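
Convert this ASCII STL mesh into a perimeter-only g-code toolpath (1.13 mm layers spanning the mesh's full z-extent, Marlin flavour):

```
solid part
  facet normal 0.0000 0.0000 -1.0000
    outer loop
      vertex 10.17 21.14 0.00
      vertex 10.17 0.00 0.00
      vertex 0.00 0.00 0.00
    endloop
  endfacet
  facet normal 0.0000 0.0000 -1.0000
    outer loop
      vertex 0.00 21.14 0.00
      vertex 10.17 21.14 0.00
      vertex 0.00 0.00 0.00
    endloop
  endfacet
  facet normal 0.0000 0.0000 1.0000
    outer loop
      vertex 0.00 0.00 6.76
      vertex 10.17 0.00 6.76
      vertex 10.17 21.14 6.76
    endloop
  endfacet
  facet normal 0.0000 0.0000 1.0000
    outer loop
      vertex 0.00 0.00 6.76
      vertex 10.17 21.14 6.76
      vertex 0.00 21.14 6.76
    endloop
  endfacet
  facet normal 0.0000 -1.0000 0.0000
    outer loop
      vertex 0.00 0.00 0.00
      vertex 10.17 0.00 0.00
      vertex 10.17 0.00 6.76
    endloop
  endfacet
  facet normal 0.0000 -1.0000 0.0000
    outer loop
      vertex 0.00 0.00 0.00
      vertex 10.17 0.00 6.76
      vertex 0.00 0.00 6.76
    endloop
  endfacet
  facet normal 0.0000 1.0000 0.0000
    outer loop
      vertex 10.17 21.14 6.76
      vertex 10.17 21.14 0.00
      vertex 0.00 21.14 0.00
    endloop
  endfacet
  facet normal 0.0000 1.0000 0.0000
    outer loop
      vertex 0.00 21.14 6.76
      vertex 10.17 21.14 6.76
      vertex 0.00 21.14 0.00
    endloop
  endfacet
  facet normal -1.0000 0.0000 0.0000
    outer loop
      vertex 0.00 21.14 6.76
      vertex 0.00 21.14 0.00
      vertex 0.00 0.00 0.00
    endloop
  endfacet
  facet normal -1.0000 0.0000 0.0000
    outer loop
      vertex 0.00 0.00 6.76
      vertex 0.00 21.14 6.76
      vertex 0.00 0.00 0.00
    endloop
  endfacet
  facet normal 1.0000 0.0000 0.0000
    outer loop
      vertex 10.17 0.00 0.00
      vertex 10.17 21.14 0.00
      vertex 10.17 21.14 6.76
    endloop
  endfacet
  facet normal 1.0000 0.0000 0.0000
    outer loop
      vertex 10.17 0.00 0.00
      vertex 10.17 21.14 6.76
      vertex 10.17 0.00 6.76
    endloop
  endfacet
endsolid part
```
; perimeter-only toolpath
G21 ; units = mm
G90 ; absolute positioning
G28 ; home
; layer 1
G0 Z1.13
G0 X0.00 Y0.00
G1 X10.17 Y0.00
G1 X10.17 Y21.14
G1 X0.00 Y21.14
G1 X0.00 Y0.00
; layer 2
G0 Z2.25
G0 X0.00 Y0.00
G1 X10.17 Y0.00
G1 X10.17 Y21.14
G1 X0.00 Y21.14
G1 X0.00 Y0.00
; layer 3
G0 Z3.38
G0 X0.00 Y0.00
G1 X10.17 Y0.00
G1 X10.17 Y21.14
G1 X0.00 Y21.14
G1 X0.00 Y0.00
; layer 4
G0 Z4.51
G0 X0.00 Y0.00
G1 X10.17 Y0.00
G1 X10.17 Y21.14
G1 X0.00 Y21.14
G1 X0.00 Y0.00
; layer 5
G0 Z5.63
G0 X0.00 Y0.00
G1 X10.17 Y0.00
G1 X10.17 Y21.14
G1 X0.00 Y21.14
G1 X0.00 Y0.00
; layer 6
G0 Z6.76
G0 X0.00 Y0.00
G1 X10.17 Y0.00
G1 X10.17 Y21.14
G1 X0.00 Y21.14
G1 X0.00 Y0.00
M2 ; end

The solid is a rectangular box, roughly 10.2 × 21.1 mm footprint and 6.76 mm tall. Slicing at Δz = 1.13 mm — 6 equal slices spanning the solid's height, so layer i sits at z = i·h/6 — gives 6 non-empty perimeters. Each is a 4-segment closed polygon; G0 lifts to the layer z and rapids to the start vertex, then G1 traces the edges.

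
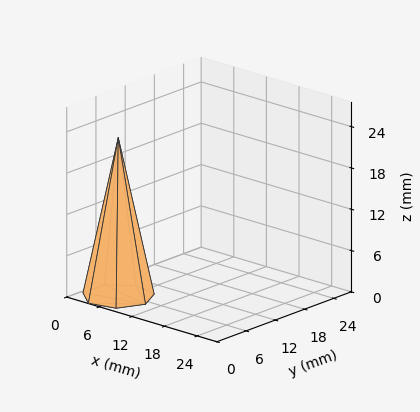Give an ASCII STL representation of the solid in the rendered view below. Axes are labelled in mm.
Reading the render: the shape is a regular 7-sided pyramid, base circumscribed radius ≈ 5 mm, apex at z ≈ 23 mm (dimensions read to the nearest mm from the axis ticks). For the STL, each face is triangulated and given an outward normal.

solid part
  facet normal 0.0000 0.0000 -1.0000
    outer loop
      vertex 3.9 9.9 0.0
      vertex 8.1 8.9 0.0
      vertex 10.0 5.0 0.0
    endloop
  endfacet
  facet normal 0.0000 0.0000 -1.0000
    outer loop
      vertex 0.5 7.2 0.0
      vertex 3.9 9.9 0.0
      vertex 10.0 5.0 0.0
    endloop
  endfacet
  facet normal 0.0000 0.0000 -1.0000
    outer loop
      vertex 0.5 2.8 0.0
      vertex 0.5 7.2 0.0
      vertex 10.0 5.0 0.0
    endloop
  endfacet
  facet normal 0.0000 0.0000 -1.0000
    outer loop
      vertex 3.9 0.1 0.0
      vertex 0.5 2.8 0.0
      vertex 10.0 5.0 0.0
    endloop
  endfacet
  facet normal 0.0000 0.0000 -1.0000
    outer loop
      vertex 8.1 1.1 0.0
      vertex 3.9 0.1 0.0
      vertex 10.0 5.0 0.0
    endloop
  endfacet
  facet normal 0.8823 0.4298 0.1918
    outer loop
      vertex 10.0 5.0 0.0
      vertex 8.1 8.9 0.0
      vertex 5.0 5.0 23.0
    endloop
  endfacet
  facet normal 0.2273 0.9546 0.1925
    outer loop
      vertex 8.1 8.9 0.0
      vertex 3.9 9.9 0.0
      vertex 5.0 5.0 23.0
    endloop
  endfacet
  facet normal -0.6102 0.7684 0.1929
    outer loop
      vertex 3.9 9.9 0.0
      vertex 0.5 7.2 0.0
      vertex 5.0 5.0 23.0
    endloop
  endfacet
  facet normal -0.9814 0.0000 0.1920
    outer loop
      vertex 0.5 7.2 0.0
      vertex 0.5 2.8 0.0
      vertex 5.0 5.0 23.0
    endloop
  endfacet
  facet normal -0.6102 -0.7684 0.1929
    outer loop
      vertex 0.5 2.8 0.0
      vertex 3.9 0.1 0.0
      vertex 5.0 5.0 23.0
    endloop
  endfacet
  facet normal 0.2273 -0.9546 0.1925
    outer loop
      vertex 3.9 0.1 0.0
      vertex 8.1 1.1 0.0
      vertex 5.0 5.0 23.0
    endloop
  endfacet
  facet normal 0.8823 -0.4298 0.1918
    outer loop
      vertex 8.1 1.1 0.0
      vertex 10.0 5.0 0.0
      vertex 5.0 5.0 23.0
    endloop
  endfacet
endsolid part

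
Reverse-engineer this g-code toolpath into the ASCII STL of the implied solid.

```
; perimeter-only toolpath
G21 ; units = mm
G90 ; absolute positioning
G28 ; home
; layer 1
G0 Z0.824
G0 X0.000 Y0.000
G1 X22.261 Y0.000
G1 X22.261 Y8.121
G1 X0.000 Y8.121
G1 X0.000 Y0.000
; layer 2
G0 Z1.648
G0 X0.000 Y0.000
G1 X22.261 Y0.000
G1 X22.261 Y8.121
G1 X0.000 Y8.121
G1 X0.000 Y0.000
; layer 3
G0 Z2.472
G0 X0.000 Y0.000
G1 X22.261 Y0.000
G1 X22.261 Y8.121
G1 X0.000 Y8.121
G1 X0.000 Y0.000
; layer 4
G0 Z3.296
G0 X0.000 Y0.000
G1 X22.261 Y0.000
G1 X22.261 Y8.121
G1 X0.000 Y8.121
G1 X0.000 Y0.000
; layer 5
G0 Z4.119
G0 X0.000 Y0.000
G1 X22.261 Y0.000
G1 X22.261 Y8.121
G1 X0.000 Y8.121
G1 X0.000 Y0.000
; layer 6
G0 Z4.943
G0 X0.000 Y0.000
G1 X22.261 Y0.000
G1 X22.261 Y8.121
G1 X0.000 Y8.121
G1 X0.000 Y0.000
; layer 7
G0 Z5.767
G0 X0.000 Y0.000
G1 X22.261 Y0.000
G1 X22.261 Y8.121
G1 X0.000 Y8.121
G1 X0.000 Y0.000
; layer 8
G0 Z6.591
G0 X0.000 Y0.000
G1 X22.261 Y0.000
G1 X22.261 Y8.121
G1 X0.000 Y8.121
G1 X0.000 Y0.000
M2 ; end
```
solid part
  facet normal 0.0000 0.0000 -1.0000
    outer loop
      vertex 22.261 8.121 0.000
      vertex 22.261 0.000 0.000
      vertex 0.000 0.000 0.000
    endloop
  endfacet
  facet normal 0.0000 0.0000 -1.0000
    outer loop
      vertex 0.000 8.121 0.000
      vertex 22.261 8.121 0.000
      vertex 0.000 0.000 0.000
    endloop
  endfacet
  facet normal 0.0000 0.0000 1.0000
    outer loop
      vertex 0.000 0.000 6.591
      vertex 22.261 0.000 6.591
      vertex 22.261 8.121 6.591
    endloop
  endfacet
  facet normal 0.0000 0.0000 1.0000
    outer loop
      vertex 0.000 0.000 6.591
      vertex 22.261 8.121 6.591
      vertex 0.000 8.121 6.591
    endloop
  endfacet
  facet normal 0.0000 -1.0000 0.0000
    outer loop
      vertex 0.000 0.000 0.000
      vertex 22.261 0.000 0.000
      vertex 22.261 0.000 6.591
    endloop
  endfacet
  facet normal 0.0000 -1.0000 0.0000
    outer loop
      vertex 0.000 0.000 0.000
      vertex 22.261 0.000 6.591
      vertex 0.000 0.000 6.591
    endloop
  endfacet
  facet normal 0.0000 1.0000 0.0000
    outer loop
      vertex 22.261 8.121 6.591
      vertex 22.261 8.121 0.000
      vertex 0.000 8.121 0.000
    endloop
  endfacet
  facet normal 0.0000 1.0000 0.0000
    outer loop
      vertex 0.000 8.121 6.591
      vertex 22.261 8.121 6.591
      vertex 0.000 8.121 0.000
    endloop
  endfacet
  facet normal -1.0000 0.0000 0.0000
    outer loop
      vertex 0.000 8.121 6.591
      vertex 0.000 8.121 0.000
      vertex 0.000 0.000 0.000
    endloop
  endfacet
  facet normal -1.0000 0.0000 0.0000
    outer loop
      vertex 0.000 0.000 6.591
      vertex 0.000 8.121 6.591
      vertex 0.000 0.000 0.000
    endloop
  endfacet
  facet normal 1.0000 0.0000 0.0000
    outer loop
      vertex 22.261 0.000 0.000
      vertex 22.261 8.121 0.000
      vertex 22.261 8.121 6.591
    endloop
  endfacet
  facet normal 1.0000 0.0000 0.0000
    outer loop
      vertex 22.261 0.000 0.000
      vertex 22.261 8.121 6.591
      vertex 22.261 0.000 6.591
    endloop
  endfacet
endsolid part

The G0 Z moves step by Δz≈0.824 mm. Every layer's G1 loop is the same polygon, so the solid is a straight extrusion of it from z=0 to z≈6.59. Closing with flat bottom and top caps and triangulating gives 12 facets — a rectangular box, roughly 22.3 × 8.12 mm footprint and 6.59 mm tall.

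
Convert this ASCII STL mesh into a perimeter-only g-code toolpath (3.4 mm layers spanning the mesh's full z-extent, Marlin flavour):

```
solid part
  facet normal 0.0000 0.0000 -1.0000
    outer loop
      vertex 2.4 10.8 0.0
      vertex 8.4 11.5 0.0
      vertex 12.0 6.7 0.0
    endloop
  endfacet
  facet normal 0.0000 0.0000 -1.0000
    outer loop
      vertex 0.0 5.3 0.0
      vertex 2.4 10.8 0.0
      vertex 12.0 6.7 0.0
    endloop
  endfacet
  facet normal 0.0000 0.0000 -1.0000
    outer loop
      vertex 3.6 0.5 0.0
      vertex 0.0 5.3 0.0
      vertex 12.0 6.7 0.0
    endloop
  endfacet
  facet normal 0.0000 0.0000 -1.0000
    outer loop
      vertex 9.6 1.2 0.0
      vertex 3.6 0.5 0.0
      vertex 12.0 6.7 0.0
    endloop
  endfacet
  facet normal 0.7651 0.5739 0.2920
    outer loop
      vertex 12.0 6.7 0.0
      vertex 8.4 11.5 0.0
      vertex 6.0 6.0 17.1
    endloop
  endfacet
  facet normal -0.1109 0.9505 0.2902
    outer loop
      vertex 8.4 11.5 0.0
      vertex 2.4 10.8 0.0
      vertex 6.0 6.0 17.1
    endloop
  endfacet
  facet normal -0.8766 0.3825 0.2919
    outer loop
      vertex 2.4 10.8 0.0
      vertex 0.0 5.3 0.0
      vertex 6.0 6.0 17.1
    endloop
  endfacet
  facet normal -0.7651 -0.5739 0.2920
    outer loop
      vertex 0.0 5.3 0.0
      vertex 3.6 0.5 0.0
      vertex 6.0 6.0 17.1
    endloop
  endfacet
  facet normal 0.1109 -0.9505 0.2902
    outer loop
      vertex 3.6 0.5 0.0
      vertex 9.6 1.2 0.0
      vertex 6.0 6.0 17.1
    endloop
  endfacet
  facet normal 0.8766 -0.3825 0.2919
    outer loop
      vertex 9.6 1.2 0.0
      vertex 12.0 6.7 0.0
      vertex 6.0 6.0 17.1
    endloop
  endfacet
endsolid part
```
; perimeter-only toolpath
G21 ; units = mm
G90 ; absolute positioning
G28 ; home
; layer 1
G0 Z3.4
G0 X10.8 Y6.6
G1 X7.9 Y10.4
G1 X3.1 Y9.8
G1 X1.2 Y5.4
G1 X4.1 Y1.6
G1 X8.9 Y2.2
G1 X10.8 Y6.6
; layer 2
G0 Z6.8
G0 X9.6 Y6.4
G1 X7.4 Y9.3
G1 X3.8 Y8.9
G1 X2.4 Y5.6
G1 X4.6 Y2.7
G1 X8.2 Y3.1
G1 X9.6 Y6.4
; layer 3
G0 Z10.3
G0 X8.4 Y6.3
G1 X7.0 Y8.2
G1 X4.6 Y7.9
G1 X3.6 Y5.7
G1 X5.0 Y3.8
G1 X7.4 Y4.1
G1 X8.4 Y6.3
; layer 4
G0 Z13.7
G0 X7.2 Y6.1
G1 X6.5 Y7.1
G1 X5.3 Y7.0
G1 X4.8 Y5.9
G1 X5.5 Y4.9
G1 X6.7 Y5.0
G1 X7.2 Y6.1
M2 ; end

The solid is a regular 6-sided pyramid, base circumscribed radius ≈ 6 mm, apex at z ≈ 17.1 mm. Slicing at Δz = 3.4 mm — 5 equal slices spanning the solid's height, so layer i sits at z = i·h/5 — gives 4 non-empty perimeters. Each is a 6-segment closed polygon; G0 lifts to the layer z and rapids to the start vertex, then G1 traces the edges. The cross-section shrinks linearly with z (the slice at the apex is degenerate and omitted).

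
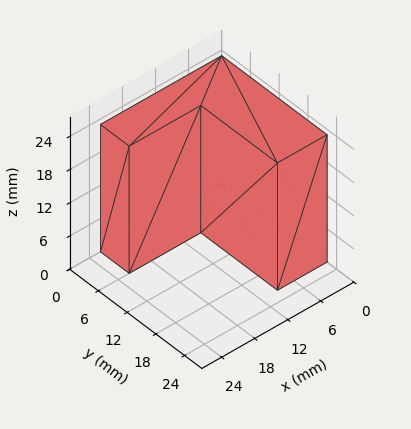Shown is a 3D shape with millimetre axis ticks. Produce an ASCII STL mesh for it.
Reading the render: the shape is an L-shaped prism: outer 22 × 22 mm, arm thicknesses ≈ 6 mm (horizontal) and 9 mm (vertical), extruded 23 mm in z (dimensions read to the nearest mm from the axis ticks). For the STL, each face is triangulated and given an outward normal.

solid part
  facet normal 0.0000 0.0000 -1.0000
    outer loop
      vertex 22.00 6.00 0.00
      vertex 22.00 0.00 0.00
      vertex 0.00 0.00 0.00
    endloop
  endfacet
  facet normal 0.0000 0.0000 -1.0000
    outer loop
      vertex 9.00 6.00 0.00
      vertex 22.00 6.00 0.00
      vertex 0.00 0.00 0.00
    endloop
  endfacet
  facet normal 0.0000 0.0000 -1.0000
    outer loop
      vertex 9.00 22.00 0.00
      vertex 9.00 6.00 0.00
      vertex 0.00 0.00 0.00
    endloop
  endfacet
  facet normal 0.0000 0.0000 -1.0000
    outer loop
      vertex 0.00 22.00 0.00
      vertex 9.00 22.00 0.00
      vertex 0.00 0.00 0.00
    endloop
  endfacet
  facet normal 0.0000 0.0000 1.0000
    outer loop
      vertex 0.00 0.00 23.00
      vertex 22.00 0.00 23.00
      vertex 22.00 6.00 23.00
    endloop
  endfacet
  facet normal 0.0000 0.0000 1.0000
    outer loop
      vertex 0.00 0.00 23.00
      vertex 22.00 6.00 23.00
      vertex 9.00 6.00 23.00
    endloop
  endfacet
  facet normal 0.0000 0.0000 1.0000
    outer loop
      vertex 0.00 0.00 23.00
      vertex 9.00 6.00 23.00
      vertex 9.00 22.00 23.00
    endloop
  endfacet
  facet normal 0.0000 0.0000 1.0000
    outer loop
      vertex 0.00 0.00 23.00
      vertex 9.00 22.00 23.00
      vertex 0.00 22.00 23.00
    endloop
  endfacet
  facet normal 0.0000 -1.0000 0.0000
    outer loop
      vertex 0.00 0.00 0.00
      vertex 22.00 0.00 0.00
      vertex 22.00 0.00 23.00
    endloop
  endfacet
  facet normal 0.0000 -1.0000 0.0000
    outer loop
      vertex 0.00 0.00 0.00
      vertex 22.00 0.00 23.00
      vertex 0.00 0.00 23.00
    endloop
  endfacet
  facet normal 1.0000 0.0000 0.0000
    outer loop
      vertex 22.00 0.00 0.00
      vertex 22.00 6.00 0.00
      vertex 22.00 6.00 23.00
    endloop
  endfacet
  facet normal 1.0000 0.0000 0.0000
    outer loop
      vertex 22.00 0.00 0.00
      vertex 22.00 6.00 23.00
      vertex 22.00 0.00 23.00
    endloop
  endfacet
  facet normal 0.0000 1.0000 0.0000
    outer loop
      vertex 22.00 6.00 0.00
      vertex 9.00 6.00 0.00
      vertex 9.00 6.00 23.00
    endloop
  endfacet
  facet normal 0.0000 1.0000 0.0000
    outer loop
      vertex 22.00 6.00 0.00
      vertex 9.00 6.00 23.00
      vertex 22.00 6.00 23.00
    endloop
  endfacet
  facet normal 1.0000 0.0000 0.0000
    outer loop
      vertex 9.00 6.00 0.00
      vertex 9.00 22.00 0.00
      vertex 9.00 22.00 23.00
    endloop
  endfacet
  facet normal 1.0000 0.0000 0.0000
    outer loop
      vertex 9.00 6.00 0.00
      vertex 9.00 22.00 23.00
      vertex 9.00 6.00 23.00
    endloop
  endfacet
  facet normal 0.0000 1.0000 0.0000
    outer loop
      vertex 9.00 22.00 0.00
      vertex 0.00 22.00 0.00
      vertex 0.00 22.00 23.00
    endloop
  endfacet
  facet normal 0.0000 1.0000 0.0000
    outer loop
      vertex 9.00 22.00 0.00
      vertex 0.00 22.00 23.00
      vertex 9.00 22.00 23.00
    endloop
  endfacet
  facet normal -1.0000 0.0000 0.0000
    outer loop
      vertex 0.00 22.00 0.00
      vertex 0.00 0.00 0.00
      vertex 0.00 0.00 23.00
    endloop
  endfacet
  facet normal -1.0000 0.0000 0.0000
    outer loop
      vertex 0.00 22.00 0.00
      vertex 0.00 0.00 23.00
      vertex 0.00 22.00 23.00
    endloop
  endfacet
endsolid part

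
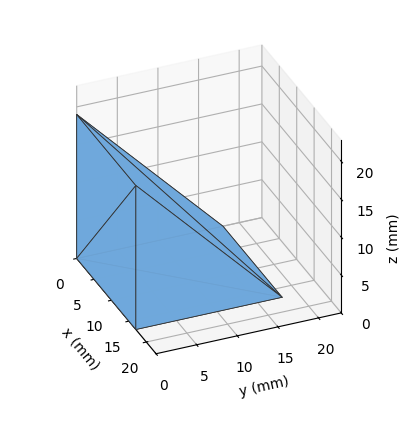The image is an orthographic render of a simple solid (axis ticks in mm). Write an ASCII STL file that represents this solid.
Reading the render: the shape is a wedge (ramp): 17 × 18 mm base, rising to 19 mm along the y=0 edge and sloping linearly to z=0 at y=18 (dimensions read to the nearest mm from the axis ticks). For the STL, each face is triangulated and given an outward normal.

solid part
  facet normal 0.0000 0.0000 -1.0000
    outer loop
      vertex 17.00 18.00 0.00
      vertex 17.00 0.00 0.00
      vertex 0.00 0.00 0.00
    endloop
  endfacet
  facet normal 0.0000 0.0000 -1.0000
    outer loop
      vertex 0.00 18.00 0.00
      vertex 17.00 18.00 0.00
      vertex 0.00 0.00 0.00
    endloop
  endfacet
  facet normal 0.0000 -1.0000 0.0000
    outer loop
      vertex 0.00 0.00 0.00
      vertex 17.00 0.00 0.00
      vertex 17.00 0.00 19.00
    endloop
  endfacet
  facet normal 0.0000 -1.0000 0.0000
    outer loop
      vertex 0.00 0.00 0.00
      vertex 17.00 0.00 19.00
      vertex 0.00 0.00 19.00
    endloop
  endfacet
  facet normal 0.0000 0.7260 0.6877
    outer loop
      vertex 0.00 0.00 19.00
      vertex 17.00 0.00 19.00
      vertex 17.00 18.00 0.00
    endloop
  endfacet
  facet normal 0.0000 0.7260 0.6877
    outer loop
      vertex 0.00 0.00 19.00
      vertex 17.00 18.00 0.00
      vertex 0.00 18.00 0.00
    endloop
  endfacet
  facet normal -1.0000 0.0000 0.0000
    outer loop
      vertex 0.00 0.00 19.00
      vertex 0.00 18.00 0.00
      vertex 0.00 0.00 0.00
    endloop
  endfacet
  facet normal 1.0000 0.0000 0.0000
    outer loop
      vertex 17.00 0.00 0.00
      vertex 17.00 18.00 0.00
      vertex 17.00 0.00 19.00
    endloop
  endfacet
endsolid part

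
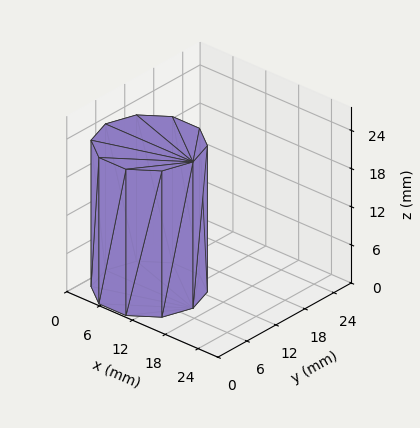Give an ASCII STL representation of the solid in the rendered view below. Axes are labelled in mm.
Reading the render: the shape is a regular 10-sided prism (a cylinder approximated with 10 flat sides), circumscribed radius ≈ 8 mm, height ≈ 23 mm (dimensions read to the nearest mm from the axis ticks). For the STL, each face is triangulated and given an outward normal.

solid part
  facet normal 0.0000 0.0000 -1.0000
    outer loop
      vertex 10.472 15.608 0.000
      vertex 14.472 12.702 0.000
      vertex 16.000 8.000 0.000
    endloop
  endfacet
  facet normal 0.0000 0.0000 -1.0000
    outer loop
      vertex 5.528 15.608 0.000
      vertex 10.472 15.608 0.000
      vertex 16.000 8.000 0.000
    endloop
  endfacet
  facet normal 0.0000 0.0000 -1.0000
    outer loop
      vertex 1.528 12.702 0.000
      vertex 5.528 15.608 0.000
      vertex 16.000 8.000 0.000
    endloop
  endfacet
  facet normal 0.0000 0.0000 -1.0000
    outer loop
      vertex 0.000 8.000 0.000
      vertex 1.528 12.702 0.000
      vertex 16.000 8.000 0.000
    endloop
  endfacet
  facet normal 0.0000 0.0000 -1.0000
    outer loop
      vertex 1.528 3.298 0.000
      vertex 0.000 8.000 0.000
      vertex 16.000 8.000 0.000
    endloop
  endfacet
  facet normal 0.0000 0.0000 -1.0000
    outer loop
      vertex 5.528 0.392 0.000
      vertex 1.528 3.298 0.000
      vertex 16.000 8.000 0.000
    endloop
  endfacet
  facet normal 0.0000 0.0000 -1.0000
    outer loop
      vertex 10.472 0.392 0.000
      vertex 5.528 0.392 0.000
      vertex 16.000 8.000 0.000
    endloop
  endfacet
  facet normal 0.0000 0.0000 -1.0000
    outer loop
      vertex 14.472 3.298 0.000
      vertex 10.472 0.392 0.000
      vertex 16.000 8.000 0.000
    endloop
  endfacet
  facet normal 0.0000 0.0000 1.0000
    outer loop
      vertex 16.000 8.000 23.000
      vertex 14.472 12.702 23.000
      vertex 10.472 15.608 23.000
    endloop
  endfacet
  facet normal 0.0000 0.0000 1.0000
    outer loop
      vertex 16.000 8.000 23.000
      vertex 10.472 15.608 23.000
      vertex 5.528 15.608 23.000
    endloop
  endfacet
  facet normal 0.0000 0.0000 1.0000
    outer loop
      vertex 16.000 8.000 23.000
      vertex 5.528 15.608 23.000
      vertex 1.528 12.702 23.000
    endloop
  endfacet
  facet normal 0.0000 0.0000 1.0000
    outer loop
      vertex 16.000 8.000 23.000
      vertex 1.528 12.702 23.000
      vertex 0.000 8.000 23.000
    endloop
  endfacet
  facet normal 0.0000 0.0000 1.0000
    outer loop
      vertex 16.000 8.000 23.000
      vertex 0.000 8.000 23.000
      vertex 1.528 3.298 23.000
    endloop
  endfacet
  facet normal 0.0000 0.0000 1.0000
    outer loop
      vertex 16.000 8.000 23.000
      vertex 1.528 3.298 23.000
      vertex 5.528 0.392 23.000
    endloop
  endfacet
  facet normal 0.0000 0.0000 1.0000
    outer loop
      vertex 16.000 8.000 23.000
      vertex 5.528 0.392 23.000
      vertex 10.472 0.392 23.000
    endloop
  endfacet
  facet normal 0.0000 0.0000 1.0000
    outer loop
      vertex 16.000 8.000 23.000
      vertex 10.472 0.392 23.000
      vertex 14.472 3.298 23.000
    endloop
  endfacet
  facet normal 0.9510 0.3091 0.0000
    outer loop
      vertex 16.000 8.000 0.000
      vertex 14.472 12.702 0.000
      vertex 14.472 12.702 23.000
    endloop
  endfacet
  facet normal 0.9510 0.3091 0.0000
    outer loop
      vertex 16.000 8.000 0.000
      vertex 14.472 12.702 23.000
      vertex 16.000 8.000 23.000
    endloop
  endfacet
  facet normal 0.5878 0.8090 0.0000
    outer loop
      vertex 14.472 12.702 0.000
      vertex 10.472 15.608 0.000
      vertex 10.472 15.608 23.000
    endloop
  endfacet
  facet normal 0.5878 0.8090 0.0000
    outer loop
      vertex 14.472 12.702 0.000
      vertex 10.472 15.608 23.000
      vertex 14.472 12.702 23.000
    endloop
  endfacet
  facet normal 0.0000 1.0000 0.0000
    outer loop
      vertex 10.472 15.608 0.000
      vertex 5.528 15.608 0.000
      vertex 5.528 15.608 23.000
    endloop
  endfacet
  facet normal 0.0000 1.0000 0.0000
    outer loop
      vertex 10.472 15.608 0.000
      vertex 5.528 15.608 23.000
      vertex 10.472 15.608 23.000
    endloop
  endfacet
  facet normal -0.5878 0.8090 0.0000
    outer loop
      vertex 5.528 15.608 0.000
      vertex 1.528 12.702 0.000
      vertex 1.528 12.702 23.000
    endloop
  endfacet
  facet normal -0.5878 0.8090 0.0000
    outer loop
      vertex 5.528 15.608 0.000
      vertex 1.528 12.702 23.000
      vertex 5.528 15.608 23.000
    endloop
  endfacet
  facet normal -0.9510 0.3091 0.0000
    outer loop
      vertex 1.528 12.702 0.000
      vertex 0.000 8.000 0.000
      vertex 0.000 8.000 23.000
    endloop
  endfacet
  facet normal -0.9510 0.3091 0.0000
    outer loop
      vertex 1.528 12.702 0.000
      vertex 0.000 8.000 23.000
      vertex 1.528 12.702 23.000
    endloop
  endfacet
  facet normal -0.9510 -0.3091 0.0000
    outer loop
      vertex 0.000 8.000 0.000
      vertex 1.528 3.298 0.000
      vertex 1.528 3.298 23.000
    endloop
  endfacet
  facet normal -0.9510 -0.3091 0.0000
    outer loop
      vertex 0.000 8.000 0.000
      vertex 1.528 3.298 23.000
      vertex 0.000 8.000 23.000
    endloop
  endfacet
  facet normal -0.5878 -0.8090 0.0000
    outer loop
      vertex 1.528 3.298 0.000
      vertex 5.528 0.392 0.000
      vertex 5.528 0.392 23.000
    endloop
  endfacet
  facet normal -0.5878 -0.8090 0.0000
    outer loop
      vertex 1.528 3.298 0.000
      vertex 5.528 0.392 23.000
      vertex 1.528 3.298 23.000
    endloop
  endfacet
  facet normal 0.0000 -1.0000 0.0000
    outer loop
      vertex 5.528 0.392 0.000
      vertex 10.472 0.392 0.000
      vertex 10.472 0.392 23.000
    endloop
  endfacet
  facet normal 0.0000 -1.0000 0.0000
    outer loop
      vertex 5.528 0.392 0.000
      vertex 10.472 0.392 23.000
      vertex 5.528 0.392 23.000
    endloop
  endfacet
  facet normal 0.5878 -0.8090 0.0000
    outer loop
      vertex 10.472 0.392 0.000
      vertex 14.472 3.298 0.000
      vertex 14.472 3.298 23.000
    endloop
  endfacet
  facet normal 0.5878 -0.8090 0.0000
    outer loop
      vertex 10.472 0.392 0.000
      vertex 14.472 3.298 23.000
      vertex 10.472 0.392 23.000
    endloop
  endfacet
  facet normal 0.9510 -0.3091 0.0000
    outer loop
      vertex 14.472 3.298 0.000
      vertex 16.000 8.000 0.000
      vertex 16.000 8.000 23.000
    endloop
  endfacet
  facet normal 0.9510 -0.3091 0.0000
    outer loop
      vertex 14.472 3.298 0.000
      vertex 16.000 8.000 23.000
      vertex 14.472 3.298 23.000
    endloop
  endfacet
endsolid part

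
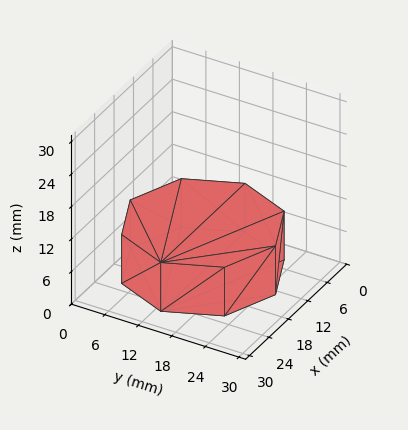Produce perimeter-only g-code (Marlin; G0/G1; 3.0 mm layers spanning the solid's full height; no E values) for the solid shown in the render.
Reading the render: the shape is a regular 8-sided prism (a cylinder approximated with 8 flat sides), circumscribed radius ≈ 13 mm, height ≈ 9 mm (dimensions read to the nearest mm from the axis ticks). For the g-code, the solid's height is divided into equal slices at the stated Δz and each level perimeter traced with G1 moves after a G0 lift.

; perimeter-only toolpath
G21 ; units = mm
G90 ; absolute positioning
G28 ; home
; layer 1
G0 Z3.0
G0 X26.0 Y13.0
G1 X22.2 Y22.2
G1 X13.0 Y26.0
G1 X3.8 Y22.2
G1 X0.0 Y13.0
G1 X3.8 Y3.8
G1 X13.0 Y0.0
G1 X22.2 Y3.8
G1 X26.0 Y13.0
; layer 2
G0 Z6.0
G0 X26.0 Y13.0
G1 X22.2 Y22.2
G1 X13.0 Y26.0
G1 X3.8 Y22.2
G1 X0.0 Y13.0
G1 X3.8 Y3.8
G1 X13.0 Y0.0
G1 X22.2 Y3.8
G1 X26.0 Y13.0
; layer 3
G0 Z9.0
G0 X26.0 Y13.0
G1 X22.2 Y22.2
G1 X13.0 Y26.0
G1 X3.8 Y22.2
G1 X0.0 Y13.0
G1 X3.8 Y3.8
G1 X13.0 Y0.0
G1 X22.2 Y3.8
G1 X26.0 Y13.0
M2 ; end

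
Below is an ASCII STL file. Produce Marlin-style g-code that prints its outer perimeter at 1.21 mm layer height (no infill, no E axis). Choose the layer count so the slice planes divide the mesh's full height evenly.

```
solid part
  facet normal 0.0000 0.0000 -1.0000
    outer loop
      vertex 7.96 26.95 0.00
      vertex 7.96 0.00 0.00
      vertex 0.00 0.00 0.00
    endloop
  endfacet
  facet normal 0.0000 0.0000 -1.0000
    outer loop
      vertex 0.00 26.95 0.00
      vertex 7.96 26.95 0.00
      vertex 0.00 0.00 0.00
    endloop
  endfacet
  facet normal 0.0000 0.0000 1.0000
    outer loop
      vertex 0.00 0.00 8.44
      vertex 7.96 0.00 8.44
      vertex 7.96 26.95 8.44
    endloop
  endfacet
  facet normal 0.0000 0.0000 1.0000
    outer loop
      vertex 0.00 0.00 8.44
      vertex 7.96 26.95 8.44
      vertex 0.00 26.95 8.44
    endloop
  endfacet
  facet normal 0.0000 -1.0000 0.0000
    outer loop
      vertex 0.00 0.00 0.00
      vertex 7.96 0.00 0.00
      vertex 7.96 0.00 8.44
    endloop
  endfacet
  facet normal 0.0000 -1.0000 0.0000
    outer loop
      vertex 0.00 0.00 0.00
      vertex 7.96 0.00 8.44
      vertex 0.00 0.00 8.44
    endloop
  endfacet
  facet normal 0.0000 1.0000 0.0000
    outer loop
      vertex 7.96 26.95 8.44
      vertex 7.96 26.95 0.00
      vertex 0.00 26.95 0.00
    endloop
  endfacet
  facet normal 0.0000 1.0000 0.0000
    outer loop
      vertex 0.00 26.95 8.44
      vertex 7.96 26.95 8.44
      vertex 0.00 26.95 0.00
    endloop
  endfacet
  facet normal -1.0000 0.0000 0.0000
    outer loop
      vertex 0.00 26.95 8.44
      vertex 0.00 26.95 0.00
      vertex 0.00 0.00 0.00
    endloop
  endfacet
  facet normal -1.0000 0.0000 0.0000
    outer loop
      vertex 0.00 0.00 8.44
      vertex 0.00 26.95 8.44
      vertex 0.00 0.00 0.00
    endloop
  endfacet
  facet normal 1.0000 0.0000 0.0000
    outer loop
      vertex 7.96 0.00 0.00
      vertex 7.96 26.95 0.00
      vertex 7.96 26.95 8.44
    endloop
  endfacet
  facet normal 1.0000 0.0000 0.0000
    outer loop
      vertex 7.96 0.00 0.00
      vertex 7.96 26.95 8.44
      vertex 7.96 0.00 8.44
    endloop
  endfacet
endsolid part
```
; perimeter-only toolpath
G21 ; units = mm
G90 ; absolute positioning
G28 ; home
; layer 1
G0 Z1.21
G0 X0.00 Y0.00
G1 X7.96 Y0.00
G1 X7.96 Y26.95
G1 X0.00 Y26.95
G1 X0.00 Y0.00
; layer 2
G0 Z2.41
G0 X0.00 Y0.00
G1 X7.96 Y0.00
G1 X7.96 Y26.95
G1 X0.00 Y26.95
G1 X0.00 Y0.00
; layer 3
G0 Z3.62
G0 X0.00 Y0.00
G1 X7.96 Y0.00
G1 X7.96 Y26.95
G1 X0.00 Y26.95
G1 X0.00 Y0.00
; layer 4
G0 Z4.82
G0 X0.00 Y0.00
G1 X7.96 Y0.00
G1 X7.96 Y26.95
G1 X0.00 Y26.95
G1 X0.00 Y0.00
; layer 5
G0 Z6.03
G0 X0.00 Y0.00
G1 X7.96 Y0.00
G1 X7.96 Y26.95
G1 X0.00 Y26.95
G1 X0.00 Y0.00
; layer 6
G0 Z7.23
G0 X0.00 Y0.00
G1 X7.96 Y0.00
G1 X7.96 Y26.95
G1 X0.00 Y26.95
G1 X0.00 Y0.00
; layer 7
G0 Z8.44
G0 X0.00 Y0.00
G1 X7.96 Y0.00
G1 X7.96 Y26.95
G1 X0.00 Y26.95
G1 X0.00 Y0.00
M2 ; end

The solid is a rectangular box, roughly 7.96 × 26.9 mm footprint and 8.44 mm tall. Slicing at Δz = 1.21 mm — 7 equal slices spanning the solid's height, so layer i sits at z = i·h/7 — gives 7 non-empty perimeters. Each is a 4-segment closed polygon; G0 lifts to the layer z and rapids to the start vertex, then G1 traces the edges.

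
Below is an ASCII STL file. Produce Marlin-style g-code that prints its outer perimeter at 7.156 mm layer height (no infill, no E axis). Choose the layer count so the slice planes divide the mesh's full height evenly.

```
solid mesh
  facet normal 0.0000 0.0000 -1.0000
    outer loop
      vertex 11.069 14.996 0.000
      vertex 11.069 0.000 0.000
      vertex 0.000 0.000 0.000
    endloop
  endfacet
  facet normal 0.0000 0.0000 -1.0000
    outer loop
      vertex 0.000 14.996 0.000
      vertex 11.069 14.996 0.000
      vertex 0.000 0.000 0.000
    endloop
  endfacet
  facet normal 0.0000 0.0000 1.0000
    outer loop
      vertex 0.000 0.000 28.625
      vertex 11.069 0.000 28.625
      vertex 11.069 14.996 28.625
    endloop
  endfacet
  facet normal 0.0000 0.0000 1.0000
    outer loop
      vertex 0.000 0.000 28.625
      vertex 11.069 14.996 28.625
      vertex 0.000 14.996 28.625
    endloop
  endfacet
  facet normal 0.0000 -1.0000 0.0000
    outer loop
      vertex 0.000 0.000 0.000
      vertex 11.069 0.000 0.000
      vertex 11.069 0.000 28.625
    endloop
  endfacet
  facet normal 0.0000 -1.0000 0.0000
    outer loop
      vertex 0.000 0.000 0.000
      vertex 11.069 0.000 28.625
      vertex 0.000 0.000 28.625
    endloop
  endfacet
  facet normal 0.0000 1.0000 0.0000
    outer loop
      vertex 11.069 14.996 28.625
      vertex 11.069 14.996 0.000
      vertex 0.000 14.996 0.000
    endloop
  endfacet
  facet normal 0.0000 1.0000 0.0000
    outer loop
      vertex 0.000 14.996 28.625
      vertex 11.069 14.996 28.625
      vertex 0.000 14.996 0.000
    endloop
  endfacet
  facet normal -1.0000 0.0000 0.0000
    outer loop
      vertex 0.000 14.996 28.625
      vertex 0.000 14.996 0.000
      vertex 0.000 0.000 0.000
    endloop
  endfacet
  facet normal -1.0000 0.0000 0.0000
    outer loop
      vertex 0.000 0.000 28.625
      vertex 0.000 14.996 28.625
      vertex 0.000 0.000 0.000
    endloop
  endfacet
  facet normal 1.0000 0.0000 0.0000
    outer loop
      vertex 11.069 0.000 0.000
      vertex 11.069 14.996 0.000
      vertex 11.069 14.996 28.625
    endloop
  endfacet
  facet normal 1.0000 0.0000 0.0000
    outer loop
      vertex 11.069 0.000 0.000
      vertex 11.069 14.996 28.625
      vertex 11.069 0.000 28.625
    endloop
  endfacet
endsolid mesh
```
; perimeter-only toolpath
G21 ; units = mm
G90 ; absolute positioning
G28 ; home
; layer 1
G0 Z7.156
G0 X0.000 Y0.000
G1 X11.069 Y0.000
G1 X11.069 Y14.996
G1 X0.000 Y14.996
G1 X0.000 Y0.000
; layer 2
G0 Z14.312
G0 X0.000 Y0.000
G1 X11.069 Y0.000
G1 X11.069 Y14.996
G1 X0.000 Y14.996
G1 X0.000 Y0.000
; layer 3
G0 Z21.469
G0 X0.000 Y0.000
G1 X11.069 Y0.000
G1 X11.069 Y14.996
G1 X0.000 Y14.996
G1 X0.000 Y0.000
; layer 4
G0 Z28.625
G0 X0.000 Y0.000
G1 X11.069 Y0.000
G1 X11.069 Y14.996
G1 X0.000 Y14.996
G1 X0.000 Y0.000
M2 ; end

The solid is a rectangular box, roughly 11.1 × 15 mm footprint and 28.6 mm tall. Slicing at Δz = 7.156 mm — 4 equal slices spanning the solid's height, so layer i sits at z = i·h/4 — gives 4 non-empty perimeters. Each is a 4-segment closed polygon; G0 lifts to the layer z and rapids to the start vertex, then G1 traces the edges.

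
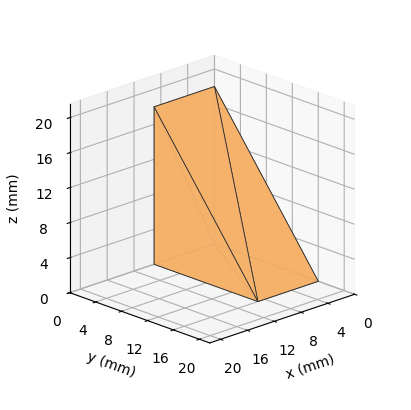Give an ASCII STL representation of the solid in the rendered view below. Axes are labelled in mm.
Reading the render: the shape is a wedge (ramp): 9 × 16 mm base, rising to 18 mm along the y=0 edge and sloping linearly to z=0 at y=16 (dimensions read to the nearest mm from the axis ticks). For the STL, each face is triangulated and given an outward normal.

solid part
  facet normal 0.0000 0.0000 -1.0000
    outer loop
      vertex 9.00 16.00 0.00
      vertex 9.00 0.00 0.00
      vertex 0.00 0.00 0.00
    endloop
  endfacet
  facet normal 0.0000 0.0000 -1.0000
    outer loop
      vertex 0.00 16.00 0.00
      vertex 9.00 16.00 0.00
      vertex 0.00 0.00 0.00
    endloop
  endfacet
  facet normal 0.0000 -1.0000 0.0000
    outer loop
      vertex 0.00 0.00 0.00
      vertex 9.00 0.00 0.00
      vertex 9.00 0.00 18.00
    endloop
  endfacet
  facet normal 0.0000 -1.0000 0.0000
    outer loop
      vertex 0.00 0.00 0.00
      vertex 9.00 0.00 18.00
      vertex 0.00 0.00 18.00
    endloop
  endfacet
  facet normal 0.0000 0.7474 0.6644
    outer loop
      vertex 0.00 0.00 18.00
      vertex 9.00 0.00 18.00
      vertex 9.00 16.00 0.00
    endloop
  endfacet
  facet normal 0.0000 0.7474 0.6644
    outer loop
      vertex 0.00 0.00 18.00
      vertex 9.00 16.00 0.00
      vertex 0.00 16.00 0.00
    endloop
  endfacet
  facet normal -1.0000 0.0000 0.0000
    outer loop
      vertex 0.00 0.00 18.00
      vertex 0.00 16.00 0.00
      vertex 0.00 0.00 0.00
    endloop
  endfacet
  facet normal 1.0000 0.0000 0.0000
    outer loop
      vertex 9.00 0.00 0.00
      vertex 9.00 16.00 0.00
      vertex 9.00 0.00 18.00
    endloop
  endfacet
endsolid part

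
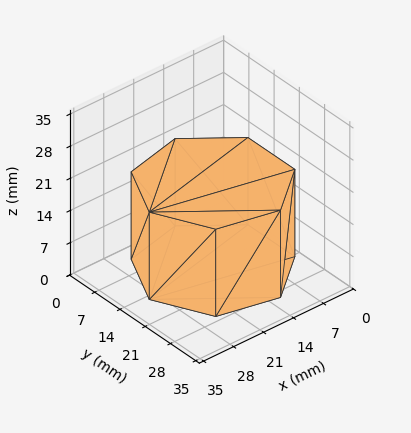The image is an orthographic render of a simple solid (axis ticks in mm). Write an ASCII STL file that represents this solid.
Reading the render: the shape is a regular 7-sided prism (a cylinder approximated with 7 flat sides), circumscribed radius ≈ 15 mm, height ≈ 19 mm (dimensions read to the nearest mm from the axis ticks). For the STL, each face is triangulated and given an outward normal.

solid part
  facet normal 0.0000 0.0000 -1.0000
    outer loop
      vertex 11.662 29.624 0.000
      vertex 24.352 26.727 0.000
      vertex 30.000 15.000 0.000
    endloop
  endfacet
  facet normal 0.0000 0.0000 -1.0000
    outer loop
      vertex 1.485 21.508 0.000
      vertex 11.662 29.624 0.000
      vertex 30.000 15.000 0.000
    endloop
  endfacet
  facet normal 0.0000 0.0000 -1.0000
    outer loop
      vertex 1.485 8.492 0.000
      vertex 1.485 21.508 0.000
      vertex 30.000 15.000 0.000
    endloop
  endfacet
  facet normal 0.0000 0.0000 -1.0000
    outer loop
      vertex 11.662 0.376 0.000
      vertex 1.485 8.492 0.000
      vertex 30.000 15.000 0.000
    endloop
  endfacet
  facet normal 0.0000 0.0000 -1.0000
    outer loop
      vertex 24.352 3.273 0.000
      vertex 11.662 0.376 0.000
      vertex 30.000 15.000 0.000
    endloop
  endfacet
  facet normal 0.0000 0.0000 1.0000
    outer loop
      vertex 30.000 15.000 19.000
      vertex 24.352 26.727 19.000
      vertex 11.662 29.624 19.000
    endloop
  endfacet
  facet normal 0.0000 0.0000 1.0000
    outer loop
      vertex 30.000 15.000 19.000
      vertex 11.662 29.624 19.000
      vertex 1.485 21.508 19.000
    endloop
  endfacet
  facet normal 0.0000 0.0000 1.0000
    outer loop
      vertex 30.000 15.000 19.000
      vertex 1.485 21.508 19.000
      vertex 1.485 8.492 19.000
    endloop
  endfacet
  facet normal 0.0000 0.0000 1.0000
    outer loop
      vertex 30.000 15.000 19.000
      vertex 1.485 8.492 19.000
      vertex 11.662 0.376 19.000
    endloop
  endfacet
  facet normal 0.0000 0.0000 1.0000
    outer loop
      vertex 30.000 15.000 19.000
      vertex 11.662 0.376 19.000
      vertex 24.352 3.273 19.000
    endloop
  endfacet
  facet normal 0.9010 0.4339 0.0000
    outer loop
      vertex 30.000 15.000 0.000
      vertex 24.352 26.727 0.000
      vertex 24.352 26.727 19.000
    endloop
  endfacet
  facet normal 0.9010 0.4339 0.0000
    outer loop
      vertex 30.000 15.000 0.000
      vertex 24.352 26.727 19.000
      vertex 30.000 15.000 19.000
    endloop
  endfacet
  facet normal 0.2226 0.9749 0.0000
    outer loop
      vertex 24.352 26.727 0.000
      vertex 11.662 29.624 0.000
      vertex 11.662 29.624 19.000
    endloop
  endfacet
  facet normal 0.2226 0.9749 0.0000
    outer loop
      vertex 24.352 26.727 0.000
      vertex 11.662 29.624 19.000
      vertex 24.352 26.727 19.000
    endloop
  endfacet
  facet normal -0.6235 0.7818 0.0000
    outer loop
      vertex 11.662 29.624 0.000
      vertex 1.485 21.508 0.000
      vertex 1.485 21.508 19.000
    endloop
  endfacet
  facet normal -0.6235 0.7818 0.0000
    outer loop
      vertex 11.662 29.624 0.000
      vertex 1.485 21.508 19.000
      vertex 11.662 29.624 19.000
    endloop
  endfacet
  facet normal -1.0000 0.0000 0.0000
    outer loop
      vertex 1.485 21.508 0.000
      vertex 1.485 8.492 0.000
      vertex 1.485 8.492 19.000
    endloop
  endfacet
  facet normal -1.0000 0.0000 0.0000
    outer loop
      vertex 1.485 21.508 0.000
      vertex 1.485 8.492 19.000
      vertex 1.485 21.508 19.000
    endloop
  endfacet
  facet normal -0.6235 -0.7818 0.0000
    outer loop
      vertex 1.485 8.492 0.000
      vertex 11.662 0.376 0.000
      vertex 11.662 0.376 19.000
    endloop
  endfacet
  facet normal -0.6235 -0.7818 0.0000
    outer loop
      vertex 1.485 8.492 0.000
      vertex 11.662 0.376 19.000
      vertex 1.485 8.492 19.000
    endloop
  endfacet
  facet normal 0.2226 -0.9749 0.0000
    outer loop
      vertex 11.662 0.376 0.000
      vertex 24.352 3.273 0.000
      vertex 24.352 3.273 19.000
    endloop
  endfacet
  facet normal 0.2226 -0.9749 0.0000
    outer loop
      vertex 11.662 0.376 0.000
      vertex 24.352 3.273 19.000
      vertex 11.662 0.376 19.000
    endloop
  endfacet
  facet normal 0.9010 -0.4339 0.0000
    outer loop
      vertex 24.352 3.273 0.000
      vertex 30.000 15.000 0.000
      vertex 30.000 15.000 19.000
    endloop
  endfacet
  facet normal 0.9010 -0.4339 0.0000
    outer loop
      vertex 24.352 3.273 0.000
      vertex 30.000 15.000 19.000
      vertex 24.352 3.273 19.000
    endloop
  endfacet
endsolid part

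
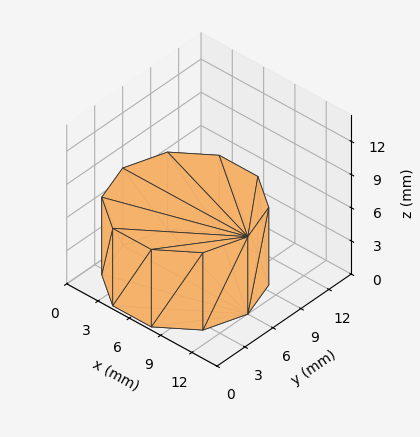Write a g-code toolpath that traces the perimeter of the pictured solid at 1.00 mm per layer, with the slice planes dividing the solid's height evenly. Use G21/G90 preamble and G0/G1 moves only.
Reading the render: the shape is a regular 10-sided prism (a cylinder approximated with 10 flat sides), circumscribed radius ≈ 6 mm, height ≈ 7 mm (dimensions read to the nearest mm from the axis ticks). For the g-code, the solid's height is divided into equal slices at the stated Δz and each level perimeter traced with G1 moves after a G0 lift.

; perimeter-only toolpath
G21 ; units = mm
G90 ; absolute positioning
G28 ; home
; layer 1
G0 Z1.00
G0 X12.00 Y6.00
G1 X10.85 Y9.53
G1 X7.85 Y11.71
G1 X4.15 Y11.71
G1 X1.15 Y9.53
G1 X0.00 Y6.00
G1 X1.15 Y2.47
G1 X4.15 Y0.29
G1 X7.85 Y0.29
G1 X10.85 Y2.47
G1 X12.00 Y6.00
; layer 2
G0 Z2.00
G0 X12.00 Y6.00
G1 X10.85 Y9.53
G1 X7.85 Y11.71
G1 X4.15 Y11.71
G1 X1.15 Y9.53
G1 X0.00 Y6.00
G1 X1.15 Y2.47
G1 X4.15 Y0.29
G1 X7.85 Y0.29
G1 X10.85 Y2.47
G1 X12.00 Y6.00
; layer 3
G0 Z3.00
G0 X12.00 Y6.00
G1 X10.85 Y9.53
G1 X7.85 Y11.71
G1 X4.15 Y11.71
G1 X1.15 Y9.53
G1 X0.00 Y6.00
G1 X1.15 Y2.47
G1 X4.15 Y0.29
G1 X7.85 Y0.29
G1 X10.85 Y2.47
G1 X12.00 Y6.00
; layer 4
G0 Z4.00
G0 X12.00 Y6.00
G1 X10.85 Y9.53
G1 X7.85 Y11.71
G1 X4.15 Y11.71
G1 X1.15 Y9.53
G1 X0.00 Y6.00
G1 X1.15 Y2.47
G1 X4.15 Y0.29
G1 X7.85 Y0.29
G1 X10.85 Y2.47
G1 X12.00 Y6.00
; layer 5
G0 Z5.00
G0 X12.00 Y6.00
G1 X10.85 Y9.53
G1 X7.85 Y11.71
G1 X4.15 Y11.71
G1 X1.15 Y9.53
G1 X0.00 Y6.00
G1 X1.15 Y2.47
G1 X4.15 Y0.29
G1 X7.85 Y0.29
G1 X10.85 Y2.47
G1 X12.00 Y6.00
; layer 6
G0 Z6.00
G0 X12.00 Y6.00
G1 X10.85 Y9.53
G1 X7.85 Y11.71
G1 X4.15 Y11.71
G1 X1.15 Y9.53
G1 X0.00 Y6.00
G1 X1.15 Y2.47
G1 X4.15 Y0.29
G1 X7.85 Y0.29
G1 X10.85 Y2.47
G1 X12.00 Y6.00
; layer 7
G0 Z7.00
G0 X12.00 Y6.00
G1 X10.85 Y9.53
G1 X7.85 Y11.71
G1 X4.15 Y11.71
G1 X1.15 Y9.53
G1 X0.00 Y6.00
G1 X1.15 Y2.47
G1 X4.15 Y0.29
G1 X7.85 Y0.29
G1 X10.85 Y2.47
G1 X12.00 Y6.00
M2 ; end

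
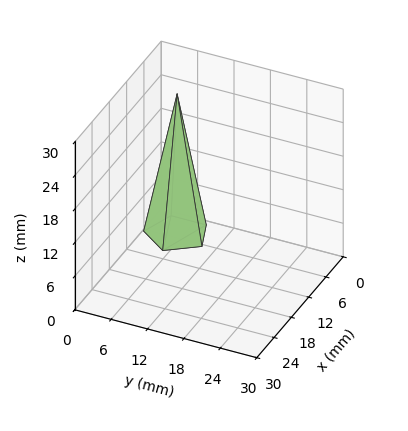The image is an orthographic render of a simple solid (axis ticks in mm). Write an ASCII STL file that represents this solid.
Reading the render: the shape is a regular 5-sided pyramid, base circumscribed radius ≈ 5 mm, apex at z ≈ 25 mm (dimensions read to the nearest mm from the axis ticks). For the STL, each face is triangulated and given an outward normal.

solid part
  facet normal 0.0000 0.0000 -1.0000
    outer loop
      vertex 1.0 7.9 0.0
      vertex 6.5 9.8 0.0
      vertex 10.0 5.0 0.0
    endloop
  endfacet
  facet normal 0.0000 0.0000 -1.0000
    outer loop
      vertex 1.0 2.1 0.0
      vertex 1.0 7.9 0.0
      vertex 10.0 5.0 0.0
    endloop
  endfacet
  facet normal 0.0000 0.0000 -1.0000
    outer loop
      vertex 6.5 0.2 0.0
      vertex 1.0 2.1 0.0
      vertex 10.0 5.0 0.0
    endloop
  endfacet
  facet normal 0.7977 0.5816 0.1595
    outer loop
      vertex 10.0 5.0 0.0
      vertex 6.5 9.8 0.0
      vertex 5.0 5.0 25.0
    endloop
  endfacet
  facet normal -0.3223 0.9330 0.1598
    outer loop
      vertex 6.5 9.8 0.0
      vertex 1.0 7.9 0.0
      vertex 5.0 5.0 25.0
    endloop
  endfacet
  facet normal -0.9874 0.0000 0.1580
    outer loop
      vertex 1.0 7.9 0.0
      vertex 1.0 2.1 0.0
      vertex 5.0 5.0 25.0
    endloop
  endfacet
  facet normal -0.3223 -0.9330 0.1598
    outer loop
      vertex 1.0 2.1 0.0
      vertex 6.5 0.2 0.0
      vertex 5.0 5.0 25.0
    endloop
  endfacet
  facet normal 0.7977 -0.5816 0.1595
    outer loop
      vertex 6.5 0.2 0.0
      vertex 10.0 5.0 0.0
      vertex 5.0 5.0 25.0
    endloop
  endfacet
endsolid part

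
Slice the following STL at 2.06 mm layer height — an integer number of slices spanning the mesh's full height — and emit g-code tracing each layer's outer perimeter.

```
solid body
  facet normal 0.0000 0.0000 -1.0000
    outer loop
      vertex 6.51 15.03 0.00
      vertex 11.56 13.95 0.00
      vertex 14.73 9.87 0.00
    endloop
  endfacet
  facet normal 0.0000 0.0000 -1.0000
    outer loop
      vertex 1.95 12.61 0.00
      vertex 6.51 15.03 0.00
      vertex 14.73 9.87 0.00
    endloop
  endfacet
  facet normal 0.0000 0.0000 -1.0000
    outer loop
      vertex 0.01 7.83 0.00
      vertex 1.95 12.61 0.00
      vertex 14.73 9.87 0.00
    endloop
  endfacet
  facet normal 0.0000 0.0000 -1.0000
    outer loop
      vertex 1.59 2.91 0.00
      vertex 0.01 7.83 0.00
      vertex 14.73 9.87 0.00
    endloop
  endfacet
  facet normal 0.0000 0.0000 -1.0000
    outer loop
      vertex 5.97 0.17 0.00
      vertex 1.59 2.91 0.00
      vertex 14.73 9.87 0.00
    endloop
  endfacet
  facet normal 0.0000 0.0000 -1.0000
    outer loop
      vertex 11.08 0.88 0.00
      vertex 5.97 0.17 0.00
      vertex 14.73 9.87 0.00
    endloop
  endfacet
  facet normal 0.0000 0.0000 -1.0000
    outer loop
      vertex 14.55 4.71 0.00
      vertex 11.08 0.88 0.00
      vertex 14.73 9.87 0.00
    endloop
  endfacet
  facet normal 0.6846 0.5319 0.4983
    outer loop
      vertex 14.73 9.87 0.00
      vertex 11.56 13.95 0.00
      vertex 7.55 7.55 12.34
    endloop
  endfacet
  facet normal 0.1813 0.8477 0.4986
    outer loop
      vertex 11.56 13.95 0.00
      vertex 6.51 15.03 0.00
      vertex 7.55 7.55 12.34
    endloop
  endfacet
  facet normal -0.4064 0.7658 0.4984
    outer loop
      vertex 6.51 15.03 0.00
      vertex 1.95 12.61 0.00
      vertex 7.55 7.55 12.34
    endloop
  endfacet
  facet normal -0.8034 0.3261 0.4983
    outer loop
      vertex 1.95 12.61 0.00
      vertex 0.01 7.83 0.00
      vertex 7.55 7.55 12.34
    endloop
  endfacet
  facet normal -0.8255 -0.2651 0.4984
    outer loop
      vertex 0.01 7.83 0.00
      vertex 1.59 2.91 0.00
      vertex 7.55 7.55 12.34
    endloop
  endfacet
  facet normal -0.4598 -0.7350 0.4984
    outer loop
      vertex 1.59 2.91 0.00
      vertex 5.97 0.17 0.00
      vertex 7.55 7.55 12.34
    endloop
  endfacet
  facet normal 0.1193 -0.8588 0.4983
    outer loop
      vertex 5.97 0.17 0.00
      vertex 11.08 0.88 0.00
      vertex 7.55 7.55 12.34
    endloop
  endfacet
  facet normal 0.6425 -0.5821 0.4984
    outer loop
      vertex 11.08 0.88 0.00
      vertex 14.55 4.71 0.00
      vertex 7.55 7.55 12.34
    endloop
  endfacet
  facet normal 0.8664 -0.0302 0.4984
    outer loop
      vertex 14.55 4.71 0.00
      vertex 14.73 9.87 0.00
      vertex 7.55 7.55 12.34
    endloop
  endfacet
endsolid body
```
; perimeter-only toolpath
G21 ; units = mm
G90 ; absolute positioning
G28 ; home
; layer 1
G0 Z2.06
G0 X13.53 Y9.48
G1 X10.89 Y12.88
G1 X6.68 Y13.78
G1 X2.88 Y11.77
G1 X1.27 Y7.78
G1 X2.58 Y3.68
G1 X6.23 Y1.40
G1 X10.49 Y1.99
G1 X13.38 Y5.18
G1 X13.53 Y9.48
; layer 2
G0 Z4.11
G0 X12.34 Y9.10
G1 X10.22 Y11.82
G1 X6.86 Y12.54
G1 X3.82 Y10.92
G1 X2.52 Y7.74
G1 X3.58 Y4.46
G1 X6.50 Y2.63
G1 X9.90 Y3.10
G1 X12.22 Y5.66
G1 X12.34 Y9.10
; layer 3
G0 Z6.17
G0 X11.14 Y8.71
G1 X9.55 Y10.75
G1 X7.03 Y11.29
G1 X4.75 Y10.08
G1 X3.78 Y7.69
G1 X4.57 Y5.23
G1 X6.76 Y3.86
G1 X9.31 Y4.21
G1 X11.05 Y6.13
G1 X11.14 Y8.71
; layer 4
G0 Z8.23
G0 X9.94 Y8.32
G1 X8.89 Y9.68
G1 X7.20 Y10.04
G1 X5.68 Y9.24
G1 X5.04 Y7.64
G1 X5.56 Y6.00
G1 X7.02 Y5.09
G1 X8.73 Y5.33
G1 X9.88 Y6.60
G1 X9.94 Y8.32
; layer 5
G0 Z10.28
G0 X8.75 Y7.94
G1 X8.22 Y8.62
G1 X7.38 Y8.80
G1 X6.62 Y8.39
G1 X6.29 Y7.60
G1 X6.56 Y6.78
G1 X7.29 Y6.32
G1 X8.14 Y6.44
G1 X8.72 Y7.08
G1 X8.75 Y7.94
M2 ; end

The solid is a regular 9-sided pyramid, base circumscribed radius ≈ 7.55 mm, apex at z ≈ 12.3 mm. Slicing at Δz = 2.06 mm — 6 equal slices spanning the solid's height, so layer i sits at z = i·h/6 — gives 5 non-empty perimeters. Each is a 9-segment closed polygon; G0 lifts to the layer z and rapids to the start vertex, then G1 traces the edges. The cross-section shrinks linearly with z (the slice at the apex is degenerate and omitted).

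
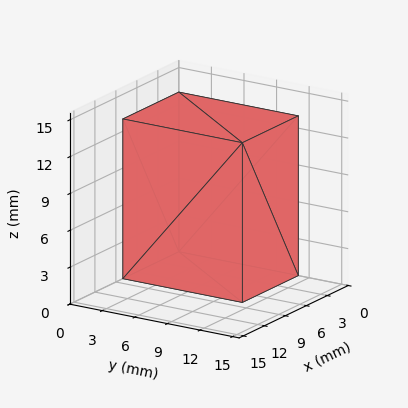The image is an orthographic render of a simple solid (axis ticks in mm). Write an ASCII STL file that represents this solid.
Reading the render: the shape is a rectangular box, roughly 8 × 11 mm footprint and 13 mm tall (dimensions read to the nearest mm from the axis ticks). For the STL, each face is triangulated and given an outward normal.

solid part
  facet normal 0.0000 0.0000 -1.0000
    outer loop
      vertex 8.00 11.00 0.00
      vertex 8.00 0.00 0.00
      vertex 0.00 0.00 0.00
    endloop
  endfacet
  facet normal 0.0000 0.0000 -1.0000
    outer loop
      vertex 0.00 11.00 0.00
      vertex 8.00 11.00 0.00
      vertex 0.00 0.00 0.00
    endloop
  endfacet
  facet normal 0.0000 0.0000 1.0000
    outer loop
      vertex 0.00 0.00 13.00
      vertex 8.00 0.00 13.00
      vertex 8.00 11.00 13.00
    endloop
  endfacet
  facet normal 0.0000 0.0000 1.0000
    outer loop
      vertex 0.00 0.00 13.00
      vertex 8.00 11.00 13.00
      vertex 0.00 11.00 13.00
    endloop
  endfacet
  facet normal 0.0000 -1.0000 0.0000
    outer loop
      vertex 0.00 0.00 0.00
      vertex 8.00 0.00 0.00
      vertex 8.00 0.00 13.00
    endloop
  endfacet
  facet normal 0.0000 -1.0000 0.0000
    outer loop
      vertex 0.00 0.00 0.00
      vertex 8.00 0.00 13.00
      vertex 0.00 0.00 13.00
    endloop
  endfacet
  facet normal 0.0000 1.0000 0.0000
    outer loop
      vertex 8.00 11.00 13.00
      vertex 8.00 11.00 0.00
      vertex 0.00 11.00 0.00
    endloop
  endfacet
  facet normal 0.0000 1.0000 0.0000
    outer loop
      vertex 0.00 11.00 13.00
      vertex 8.00 11.00 13.00
      vertex 0.00 11.00 0.00
    endloop
  endfacet
  facet normal -1.0000 0.0000 0.0000
    outer loop
      vertex 0.00 11.00 13.00
      vertex 0.00 11.00 0.00
      vertex 0.00 0.00 0.00
    endloop
  endfacet
  facet normal -1.0000 0.0000 0.0000
    outer loop
      vertex 0.00 0.00 13.00
      vertex 0.00 11.00 13.00
      vertex 0.00 0.00 0.00
    endloop
  endfacet
  facet normal 1.0000 0.0000 0.0000
    outer loop
      vertex 8.00 0.00 0.00
      vertex 8.00 11.00 0.00
      vertex 8.00 11.00 13.00
    endloop
  endfacet
  facet normal 1.0000 0.0000 0.0000
    outer loop
      vertex 8.00 0.00 0.00
      vertex 8.00 11.00 13.00
      vertex 8.00 0.00 13.00
    endloop
  endfacet
endsolid part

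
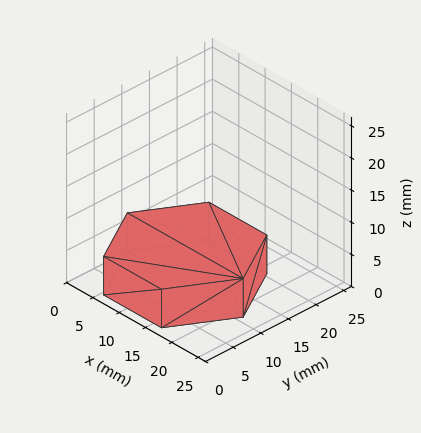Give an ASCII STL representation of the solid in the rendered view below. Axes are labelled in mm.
Reading the render: the shape is a regular 6-sided prism (a cylinder approximated with 6 flat sides), circumscribed radius ≈ 11 mm, height ≈ 6 mm (dimensions read to the nearest mm from the axis ticks). For the STL, each face is triangulated and given an outward normal.

solid part
  facet normal 0.0000 0.0000 -1.0000
    outer loop
      vertex 5.500 20.526 0.000
      vertex 16.500 20.526 0.000
      vertex 22.000 11.000 0.000
    endloop
  endfacet
  facet normal 0.0000 0.0000 -1.0000
    outer loop
      vertex 0.000 11.000 0.000
      vertex 5.500 20.526 0.000
      vertex 22.000 11.000 0.000
    endloop
  endfacet
  facet normal 0.0000 0.0000 -1.0000
    outer loop
      vertex 5.500 1.474 0.000
      vertex 0.000 11.000 0.000
      vertex 22.000 11.000 0.000
    endloop
  endfacet
  facet normal 0.0000 0.0000 -1.0000
    outer loop
      vertex 16.500 1.474 0.000
      vertex 5.500 1.474 0.000
      vertex 22.000 11.000 0.000
    endloop
  endfacet
  facet normal 0.0000 0.0000 1.0000
    outer loop
      vertex 22.000 11.000 6.000
      vertex 16.500 20.526 6.000
      vertex 5.500 20.526 6.000
    endloop
  endfacet
  facet normal 0.0000 0.0000 1.0000
    outer loop
      vertex 22.000 11.000 6.000
      vertex 5.500 20.526 6.000
      vertex 0.000 11.000 6.000
    endloop
  endfacet
  facet normal 0.0000 0.0000 1.0000
    outer loop
      vertex 22.000 11.000 6.000
      vertex 0.000 11.000 6.000
      vertex 5.500 1.474 6.000
    endloop
  endfacet
  facet normal 0.0000 0.0000 1.0000
    outer loop
      vertex 22.000 11.000 6.000
      vertex 5.500 1.474 6.000
      vertex 16.500 1.474 6.000
    endloop
  endfacet
  facet normal 0.8660 0.5000 0.0000
    outer loop
      vertex 22.000 11.000 0.000
      vertex 16.500 20.526 0.000
      vertex 16.500 20.526 6.000
    endloop
  endfacet
  facet normal 0.8660 0.5000 0.0000
    outer loop
      vertex 22.000 11.000 0.000
      vertex 16.500 20.526 6.000
      vertex 22.000 11.000 6.000
    endloop
  endfacet
  facet normal 0.0000 1.0000 0.0000
    outer loop
      vertex 16.500 20.526 0.000
      vertex 5.500 20.526 0.000
      vertex 5.500 20.526 6.000
    endloop
  endfacet
  facet normal 0.0000 1.0000 0.0000
    outer loop
      vertex 16.500 20.526 0.000
      vertex 5.500 20.526 6.000
      vertex 16.500 20.526 6.000
    endloop
  endfacet
  facet normal -0.8660 0.5000 0.0000
    outer loop
      vertex 5.500 20.526 0.000
      vertex 0.000 11.000 0.000
      vertex 0.000 11.000 6.000
    endloop
  endfacet
  facet normal -0.8660 0.5000 0.0000
    outer loop
      vertex 5.500 20.526 0.000
      vertex 0.000 11.000 6.000
      vertex 5.500 20.526 6.000
    endloop
  endfacet
  facet normal -0.8660 -0.5000 0.0000
    outer loop
      vertex 0.000 11.000 0.000
      vertex 5.500 1.474 0.000
      vertex 5.500 1.474 6.000
    endloop
  endfacet
  facet normal -0.8660 -0.5000 0.0000
    outer loop
      vertex 0.000 11.000 0.000
      vertex 5.500 1.474 6.000
      vertex 0.000 11.000 6.000
    endloop
  endfacet
  facet normal 0.0000 -1.0000 0.0000
    outer loop
      vertex 5.500 1.474 0.000
      vertex 16.500 1.474 0.000
      vertex 16.500 1.474 6.000
    endloop
  endfacet
  facet normal 0.0000 -1.0000 0.0000
    outer loop
      vertex 5.500 1.474 0.000
      vertex 16.500 1.474 6.000
      vertex 5.500 1.474 6.000
    endloop
  endfacet
  facet normal 0.8660 -0.5000 0.0000
    outer loop
      vertex 16.500 1.474 0.000
      vertex 22.000 11.000 0.000
      vertex 22.000 11.000 6.000
    endloop
  endfacet
  facet normal 0.8660 -0.5000 0.0000
    outer loop
      vertex 16.500 1.474 0.000
      vertex 22.000 11.000 6.000
      vertex 16.500 1.474 6.000
    endloop
  endfacet
endsolid part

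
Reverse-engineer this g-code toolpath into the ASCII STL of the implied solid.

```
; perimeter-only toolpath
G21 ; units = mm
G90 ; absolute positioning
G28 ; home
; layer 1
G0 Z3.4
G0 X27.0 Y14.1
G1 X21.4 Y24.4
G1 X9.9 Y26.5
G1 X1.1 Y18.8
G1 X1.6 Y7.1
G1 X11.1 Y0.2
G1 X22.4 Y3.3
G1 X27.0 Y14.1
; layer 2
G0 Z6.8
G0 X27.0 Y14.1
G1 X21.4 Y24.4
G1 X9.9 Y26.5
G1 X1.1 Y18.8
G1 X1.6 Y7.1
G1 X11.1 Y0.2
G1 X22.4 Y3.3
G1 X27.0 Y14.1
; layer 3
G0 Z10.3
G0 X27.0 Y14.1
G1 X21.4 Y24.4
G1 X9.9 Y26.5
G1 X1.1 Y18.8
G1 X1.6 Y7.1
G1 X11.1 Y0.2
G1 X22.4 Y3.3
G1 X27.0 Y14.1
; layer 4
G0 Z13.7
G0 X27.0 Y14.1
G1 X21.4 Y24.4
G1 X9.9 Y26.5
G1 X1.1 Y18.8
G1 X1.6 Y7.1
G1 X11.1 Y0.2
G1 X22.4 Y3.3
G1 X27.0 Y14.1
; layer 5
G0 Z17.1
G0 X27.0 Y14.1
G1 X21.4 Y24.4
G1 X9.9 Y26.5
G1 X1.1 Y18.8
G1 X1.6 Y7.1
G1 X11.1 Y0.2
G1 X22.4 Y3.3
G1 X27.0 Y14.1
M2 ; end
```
solid part
  facet normal 0.0000 0.0000 -1.0000
    outer loop
      vertex 9.9 26.5 0.0
      vertex 21.4 24.4 0.0
      vertex 27.0 14.1 0.0
    endloop
  endfacet
  facet normal 0.0000 0.0000 -1.0000
    outer loop
      vertex 1.1 18.8 0.0
      vertex 9.9 26.5 0.0
      vertex 27.0 14.1 0.0
    endloop
  endfacet
  facet normal 0.0000 0.0000 -1.0000
    outer loop
      vertex 1.6 7.1 0.0
      vertex 1.1 18.8 0.0
      vertex 27.0 14.1 0.0
    endloop
  endfacet
  facet normal 0.0000 0.0000 -1.0000
    outer loop
      vertex 11.1 0.2 0.0
      vertex 1.6 7.1 0.0
      vertex 27.0 14.1 0.0
    endloop
  endfacet
  facet normal 0.0000 0.0000 -1.0000
    outer loop
      vertex 22.4 3.3 0.0
      vertex 11.1 0.2 0.0
      vertex 27.0 14.1 0.0
    endloop
  endfacet
  facet normal 0.0000 0.0000 1.0000
    outer loop
      vertex 27.0 14.1 17.1
      vertex 21.4 24.4 17.1
      vertex 9.9 26.5 17.1
    endloop
  endfacet
  facet normal 0.0000 0.0000 1.0000
    outer loop
      vertex 27.0 14.1 17.1
      vertex 9.9 26.5 17.1
      vertex 1.1 18.8 17.1
    endloop
  endfacet
  facet normal 0.0000 0.0000 1.0000
    outer loop
      vertex 27.0 14.1 17.1
      vertex 1.1 18.8 17.1
      vertex 1.6 7.1 17.1
    endloop
  endfacet
  facet normal 0.0000 0.0000 1.0000
    outer loop
      vertex 27.0 14.1 17.1
      vertex 1.6 7.1 17.1
      vertex 11.1 0.2 17.1
    endloop
  endfacet
  facet normal 0.0000 0.0000 1.0000
    outer loop
      vertex 27.0 14.1 17.1
      vertex 11.1 0.2 17.1
      vertex 22.4 3.3 17.1
    endloop
  endfacet
  facet normal 0.8785 0.4777 0.0000
    outer loop
      vertex 27.0 14.1 0.0
      vertex 21.4 24.4 0.0
      vertex 21.4 24.4 17.1
    endloop
  endfacet
  facet normal 0.8785 0.4777 0.0000
    outer loop
      vertex 27.0 14.1 0.0
      vertex 21.4 24.4 17.1
      vertex 27.0 14.1 17.1
    endloop
  endfacet
  facet normal 0.1796 0.9837 0.0000
    outer loop
      vertex 21.4 24.4 0.0
      vertex 9.9 26.5 0.0
      vertex 9.9 26.5 17.1
    endloop
  endfacet
  facet normal 0.1796 0.9837 0.0000
    outer loop
      vertex 21.4 24.4 0.0
      vertex 9.9 26.5 17.1
      vertex 21.4 24.4 17.1
    endloop
  endfacet
  facet normal -0.6585 0.7526 0.0000
    outer loop
      vertex 9.9 26.5 0.0
      vertex 1.1 18.8 0.0
      vertex 1.1 18.8 17.1
    endloop
  endfacet
  facet normal -0.6585 0.7526 0.0000
    outer loop
      vertex 9.9 26.5 0.0
      vertex 1.1 18.8 17.1
      vertex 9.9 26.5 17.1
    endloop
  endfacet
  facet normal -0.9991 -0.0427 0.0000
    outer loop
      vertex 1.1 18.8 0.0
      vertex 1.6 7.1 0.0
      vertex 1.6 7.1 17.1
    endloop
  endfacet
  facet normal -0.9991 -0.0427 0.0000
    outer loop
      vertex 1.1 18.8 0.0
      vertex 1.6 7.1 17.1
      vertex 1.1 18.8 17.1
    endloop
  endfacet
  facet normal -0.5877 -0.8091 0.0000
    outer loop
      vertex 1.6 7.1 0.0
      vertex 11.1 0.2 0.0
      vertex 11.1 0.2 17.1
    endloop
  endfacet
  facet normal -0.5877 -0.8091 0.0000
    outer loop
      vertex 1.6 7.1 0.0
      vertex 11.1 0.2 17.1
      vertex 1.6 7.1 17.1
    endloop
  endfacet
  facet normal 0.2646 -0.9644 0.0000
    outer loop
      vertex 11.1 0.2 0.0
      vertex 22.4 3.3 0.0
      vertex 22.4 3.3 17.1
    endloop
  endfacet
  facet normal 0.2646 -0.9644 0.0000
    outer loop
      vertex 11.1 0.2 0.0
      vertex 22.4 3.3 17.1
      vertex 11.1 0.2 17.1
    endloop
  endfacet
  facet normal 0.9200 -0.3919 0.0000
    outer loop
      vertex 22.4 3.3 0.0
      vertex 27.0 14.1 0.0
      vertex 27.0 14.1 17.1
    endloop
  endfacet
  facet normal 0.9200 -0.3919 0.0000
    outer loop
      vertex 22.4 3.3 0.0
      vertex 27.0 14.1 17.1
      vertex 22.4 3.3 17.1
    endloop
  endfacet
endsolid part

The G0 Z moves step by Δz≈3.4 mm. Every layer's G1 loop is the same polygon, so the solid is a straight extrusion of it from z=0 to z≈17.1. Closing with flat bottom and top caps and triangulating gives 24 facets — a regular 7-sided prism (a cylinder approximated with 7 flat sides), circumscribed radius ≈ 13.5 mm, height ≈ 17.1 mm.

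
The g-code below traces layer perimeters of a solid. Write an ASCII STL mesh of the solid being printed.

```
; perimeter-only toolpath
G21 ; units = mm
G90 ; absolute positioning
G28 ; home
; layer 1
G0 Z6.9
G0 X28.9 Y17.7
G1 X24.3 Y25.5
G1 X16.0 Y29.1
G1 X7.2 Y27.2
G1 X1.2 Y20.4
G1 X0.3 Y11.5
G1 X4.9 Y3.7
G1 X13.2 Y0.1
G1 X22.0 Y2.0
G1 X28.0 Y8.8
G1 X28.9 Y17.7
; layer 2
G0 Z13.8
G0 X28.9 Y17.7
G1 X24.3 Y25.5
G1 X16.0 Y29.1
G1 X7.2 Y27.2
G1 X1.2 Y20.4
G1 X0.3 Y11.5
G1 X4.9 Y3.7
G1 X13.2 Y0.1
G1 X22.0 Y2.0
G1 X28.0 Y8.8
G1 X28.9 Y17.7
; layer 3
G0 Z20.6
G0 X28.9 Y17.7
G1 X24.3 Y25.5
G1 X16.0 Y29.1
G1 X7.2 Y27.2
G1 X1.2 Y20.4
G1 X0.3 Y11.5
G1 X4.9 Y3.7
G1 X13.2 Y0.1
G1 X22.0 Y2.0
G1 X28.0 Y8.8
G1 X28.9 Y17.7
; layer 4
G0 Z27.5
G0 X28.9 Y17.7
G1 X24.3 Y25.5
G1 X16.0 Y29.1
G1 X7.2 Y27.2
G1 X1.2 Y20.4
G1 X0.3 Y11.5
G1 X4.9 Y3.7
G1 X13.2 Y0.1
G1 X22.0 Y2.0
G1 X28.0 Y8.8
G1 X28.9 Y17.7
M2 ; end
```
solid part
  facet normal 0.0000 0.0000 -1.0000
    outer loop
      vertex 16.0 29.1 0.0
      vertex 24.3 25.5 0.0
      vertex 28.9 17.7 0.0
    endloop
  endfacet
  facet normal 0.0000 0.0000 -1.0000
    outer loop
      vertex 7.2 27.2 0.0
      vertex 16.0 29.1 0.0
      vertex 28.9 17.7 0.0
    endloop
  endfacet
  facet normal 0.0000 0.0000 -1.0000
    outer loop
      vertex 1.2 20.4 0.0
      vertex 7.2 27.2 0.0
      vertex 28.9 17.7 0.0
    endloop
  endfacet
  facet normal 0.0000 0.0000 -1.0000
    outer loop
      vertex 0.3 11.5 0.0
      vertex 1.2 20.4 0.0
      vertex 28.9 17.7 0.0
    endloop
  endfacet
  facet normal 0.0000 0.0000 -1.0000
    outer loop
      vertex 4.9 3.7 0.0
      vertex 0.3 11.5 0.0
      vertex 28.9 17.7 0.0
    endloop
  endfacet
  facet normal 0.0000 0.0000 -1.0000
    outer loop
      vertex 13.2 0.1 0.0
      vertex 4.9 3.7 0.0
      vertex 28.9 17.7 0.0
    endloop
  endfacet
  facet normal 0.0000 0.0000 -1.0000
    outer loop
      vertex 22.0 2.0 0.0
      vertex 13.2 0.1 0.0
      vertex 28.9 17.7 0.0
    endloop
  endfacet
  facet normal 0.0000 0.0000 -1.0000
    outer loop
      vertex 28.0 8.8 0.0
      vertex 22.0 2.0 0.0
      vertex 28.9 17.7 0.0
    endloop
  endfacet
  facet normal 0.0000 0.0000 1.0000
    outer loop
      vertex 28.9 17.7 27.5
      vertex 24.3 25.5 27.5
      vertex 16.0 29.1 27.5
    endloop
  endfacet
  facet normal 0.0000 0.0000 1.0000
    outer loop
      vertex 28.9 17.7 27.5
      vertex 16.0 29.1 27.5
      vertex 7.2 27.2 27.5
    endloop
  endfacet
  facet normal 0.0000 0.0000 1.0000
    outer loop
      vertex 28.9 17.7 27.5
      vertex 7.2 27.2 27.5
      vertex 1.2 20.4 27.5
    endloop
  endfacet
  facet normal 0.0000 0.0000 1.0000
    outer loop
      vertex 28.9 17.7 27.5
      vertex 1.2 20.4 27.5
      vertex 0.3 11.5 27.5
    endloop
  endfacet
  facet normal 0.0000 0.0000 1.0000
    outer loop
      vertex 28.9 17.7 27.5
      vertex 0.3 11.5 27.5
      vertex 4.9 3.7 27.5
    endloop
  endfacet
  facet normal 0.0000 0.0000 1.0000
    outer loop
      vertex 28.9 17.7 27.5
      vertex 4.9 3.7 27.5
      vertex 13.2 0.1 27.5
    endloop
  endfacet
  facet normal 0.0000 0.0000 1.0000
    outer loop
      vertex 28.9 17.7 27.5
      vertex 13.2 0.1 27.5
      vertex 22.0 2.0 27.5
    endloop
  endfacet
  facet normal 0.0000 0.0000 1.0000
    outer loop
      vertex 28.9 17.7 27.5
      vertex 22.0 2.0 27.5
      vertex 28.0 8.8 27.5
    endloop
  endfacet
  facet normal 0.8614 0.5080 0.0000
    outer loop
      vertex 28.9 17.7 0.0
      vertex 24.3 25.5 0.0
      vertex 24.3 25.5 27.5
    endloop
  endfacet
  facet normal 0.8614 0.5080 0.0000
    outer loop
      vertex 28.9 17.7 0.0
      vertex 24.3 25.5 27.5
      vertex 28.9 17.7 27.5
    endloop
  endfacet
  facet normal 0.3979 0.9174 0.0000
    outer loop
      vertex 24.3 25.5 0.0
      vertex 16.0 29.1 0.0
      vertex 16.0 29.1 27.5
    endloop
  endfacet
  facet normal 0.3979 0.9174 0.0000
    outer loop
      vertex 24.3 25.5 0.0
      vertex 16.0 29.1 27.5
      vertex 24.3 25.5 27.5
    endloop
  endfacet
  facet normal -0.2110 0.9775 0.0000
    outer loop
      vertex 16.0 29.1 0.0
      vertex 7.2 27.2 0.0
      vertex 7.2 27.2 27.5
    endloop
  endfacet
  facet normal -0.2110 0.9775 0.0000
    outer loop
      vertex 16.0 29.1 0.0
      vertex 7.2 27.2 27.5
      vertex 16.0 29.1 27.5
    endloop
  endfacet
  facet normal -0.7498 0.6616 0.0000
    outer loop
      vertex 7.2 27.2 0.0
      vertex 1.2 20.4 0.0
      vertex 1.2 20.4 27.5
    endloop
  endfacet
  facet normal -0.7498 0.6616 0.0000
    outer loop
      vertex 7.2 27.2 0.0
      vertex 1.2 20.4 27.5
      vertex 7.2 27.2 27.5
    endloop
  endfacet
  facet normal -0.9949 0.1006 0.0000
    outer loop
      vertex 1.2 20.4 0.0
      vertex 0.3 11.5 0.0
      vertex 0.3 11.5 27.5
    endloop
  endfacet
  facet normal -0.9949 0.1006 0.0000
    outer loop
      vertex 1.2 20.4 0.0
      vertex 0.3 11.5 27.5
      vertex 1.2 20.4 27.5
    endloop
  endfacet
  facet normal -0.8614 -0.5080 0.0000
    outer loop
      vertex 0.3 11.5 0.0
      vertex 4.9 3.7 0.0
      vertex 4.9 3.7 27.5
    endloop
  endfacet
  facet normal -0.8614 -0.5080 0.0000
    outer loop
      vertex 0.3 11.5 0.0
      vertex 4.9 3.7 27.5
      vertex 0.3 11.5 27.5
    endloop
  endfacet
  facet normal -0.3979 -0.9174 0.0000
    outer loop
      vertex 4.9 3.7 0.0
      vertex 13.2 0.1 0.0
      vertex 13.2 0.1 27.5
    endloop
  endfacet
  facet normal -0.3979 -0.9174 0.0000
    outer loop
      vertex 4.9 3.7 0.0
      vertex 13.2 0.1 27.5
      vertex 4.9 3.7 27.5
    endloop
  endfacet
  facet normal 0.2110 -0.9775 0.0000
    outer loop
      vertex 13.2 0.1 0.0
      vertex 22.0 2.0 0.0
      vertex 22.0 2.0 27.5
    endloop
  endfacet
  facet normal 0.2110 -0.9775 0.0000
    outer loop
      vertex 13.2 0.1 0.0
      vertex 22.0 2.0 27.5
      vertex 13.2 0.1 27.5
    endloop
  endfacet
  facet normal 0.7498 -0.6616 0.0000
    outer loop
      vertex 22.0 2.0 0.0
      vertex 28.0 8.8 0.0
      vertex 28.0 8.8 27.5
    endloop
  endfacet
  facet normal 0.7498 -0.6616 0.0000
    outer loop
      vertex 22.0 2.0 0.0
      vertex 28.0 8.8 27.5
      vertex 22.0 2.0 27.5
    endloop
  endfacet
  facet normal 0.9949 -0.1006 0.0000
    outer loop
      vertex 28.0 8.8 0.0
      vertex 28.9 17.7 0.0
      vertex 28.9 17.7 27.5
    endloop
  endfacet
  facet normal 0.9949 -0.1006 0.0000
    outer loop
      vertex 28.0 8.8 0.0
      vertex 28.9 17.7 27.5
      vertex 28.0 8.8 27.5
    endloop
  endfacet
endsolid part

The G0 Z moves step by Δz≈6.9 mm. Every layer's G1 loop is the same polygon, so the solid is a straight extrusion of it from z=0 to z≈27.5. Closing with flat bottom and top caps and triangulating gives 36 facets — a regular 10-sided prism (a cylinder approximated with 10 flat sides), circumscribed radius ≈ 14.6 mm, height ≈ 27.5 mm.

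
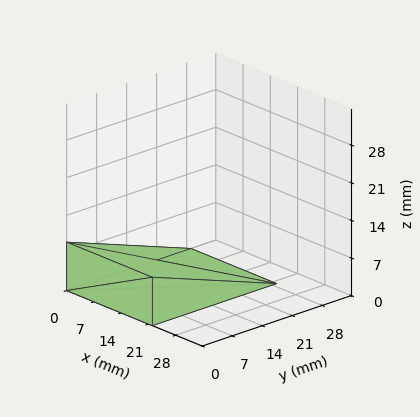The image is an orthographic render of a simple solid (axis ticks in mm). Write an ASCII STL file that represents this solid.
Reading the render: the shape is a wedge (ramp): 22 × 29 mm base, rising to 9 mm along the y=0 edge and sloping linearly to z=0 at y=29 (dimensions read to the nearest mm from the axis ticks). For the STL, each face is triangulated and given an outward normal.

solid part
  facet normal 0.0000 0.0000 -1.0000
    outer loop
      vertex 22.000 29.000 0.000
      vertex 22.000 0.000 0.000
      vertex 0.000 0.000 0.000
    endloop
  endfacet
  facet normal 0.0000 0.0000 -1.0000
    outer loop
      vertex 0.000 29.000 0.000
      vertex 22.000 29.000 0.000
      vertex 0.000 0.000 0.000
    endloop
  endfacet
  facet normal 0.0000 -1.0000 0.0000
    outer loop
      vertex 0.000 0.000 0.000
      vertex 22.000 0.000 0.000
      vertex 22.000 0.000 9.000
    endloop
  endfacet
  facet normal 0.0000 -1.0000 0.0000
    outer loop
      vertex 0.000 0.000 0.000
      vertex 22.000 0.000 9.000
      vertex 0.000 0.000 9.000
    endloop
  endfacet
  facet normal 0.0000 0.2964 0.9551
    outer loop
      vertex 0.000 0.000 9.000
      vertex 22.000 0.000 9.000
      vertex 22.000 29.000 0.000
    endloop
  endfacet
  facet normal 0.0000 0.2964 0.9551
    outer loop
      vertex 0.000 0.000 9.000
      vertex 22.000 29.000 0.000
      vertex 0.000 29.000 0.000
    endloop
  endfacet
  facet normal -1.0000 0.0000 0.0000
    outer loop
      vertex 0.000 0.000 9.000
      vertex 0.000 29.000 0.000
      vertex 0.000 0.000 0.000
    endloop
  endfacet
  facet normal 1.0000 0.0000 0.0000
    outer loop
      vertex 22.000 0.000 0.000
      vertex 22.000 29.000 0.000
      vertex 22.000 0.000 9.000
    endloop
  endfacet
endsolid part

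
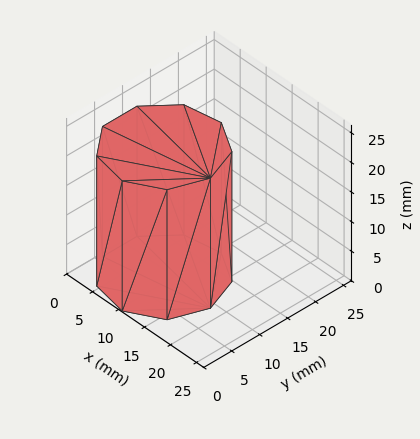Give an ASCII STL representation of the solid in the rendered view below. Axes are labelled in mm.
Reading the render: the shape is a regular 9-sided prism (a cylinder approximated with 9 flat sides), circumscribed radius ≈ 9 mm, height ≈ 22 mm (dimensions read to the nearest mm from the axis ticks). For the STL, each face is triangulated and given an outward normal.

solid part
  facet normal 0.0000 0.0000 -1.0000
    outer loop
      vertex 10.56 17.86 0.00
      vertex 15.89 14.79 0.00
      vertex 18.00 9.00 0.00
    endloop
  endfacet
  facet normal 0.0000 0.0000 -1.0000
    outer loop
      vertex 4.50 16.79 0.00
      vertex 10.56 17.86 0.00
      vertex 18.00 9.00 0.00
    endloop
  endfacet
  facet normal 0.0000 0.0000 -1.0000
    outer loop
      vertex 0.54 12.08 0.00
      vertex 4.50 16.79 0.00
      vertex 18.00 9.00 0.00
    endloop
  endfacet
  facet normal 0.0000 0.0000 -1.0000
    outer loop
      vertex 0.54 5.92 0.00
      vertex 0.54 12.08 0.00
      vertex 18.00 9.00 0.00
    endloop
  endfacet
  facet normal 0.0000 0.0000 -1.0000
    outer loop
      vertex 4.50 1.21 0.00
      vertex 0.54 5.92 0.00
      vertex 18.00 9.00 0.00
    endloop
  endfacet
  facet normal 0.0000 0.0000 -1.0000
    outer loop
      vertex 10.56 0.14 0.00
      vertex 4.50 1.21 0.00
      vertex 18.00 9.00 0.00
    endloop
  endfacet
  facet normal 0.0000 0.0000 -1.0000
    outer loop
      vertex 15.89 3.21 0.00
      vertex 10.56 0.14 0.00
      vertex 18.00 9.00 0.00
    endloop
  endfacet
  facet normal 0.0000 0.0000 1.0000
    outer loop
      vertex 18.00 9.00 22.00
      vertex 15.89 14.79 22.00
      vertex 10.56 17.86 22.00
    endloop
  endfacet
  facet normal 0.0000 0.0000 1.0000
    outer loop
      vertex 18.00 9.00 22.00
      vertex 10.56 17.86 22.00
      vertex 4.50 16.79 22.00
    endloop
  endfacet
  facet normal 0.0000 0.0000 1.0000
    outer loop
      vertex 18.00 9.00 22.00
      vertex 4.50 16.79 22.00
      vertex 0.54 12.08 22.00
    endloop
  endfacet
  facet normal 0.0000 0.0000 1.0000
    outer loop
      vertex 18.00 9.00 22.00
      vertex 0.54 12.08 22.00
      vertex 0.54 5.92 22.00
    endloop
  endfacet
  facet normal 0.0000 0.0000 1.0000
    outer loop
      vertex 18.00 9.00 22.00
      vertex 0.54 5.92 22.00
      vertex 4.50 1.21 22.00
    endloop
  endfacet
  facet normal 0.0000 0.0000 1.0000
    outer loop
      vertex 18.00 9.00 22.00
      vertex 4.50 1.21 22.00
      vertex 10.56 0.14 22.00
    endloop
  endfacet
  facet normal 0.0000 0.0000 1.0000
    outer loop
      vertex 18.00 9.00 22.00
      vertex 10.56 0.14 22.00
      vertex 15.89 3.21 22.00
    endloop
  endfacet
  facet normal 0.9396 0.3424 0.0000
    outer loop
      vertex 18.00 9.00 0.00
      vertex 15.89 14.79 0.00
      vertex 15.89 14.79 22.00
    endloop
  endfacet
  facet normal 0.9396 0.3424 0.0000
    outer loop
      vertex 18.00 9.00 0.00
      vertex 15.89 14.79 22.00
      vertex 18.00 9.00 22.00
    endloop
  endfacet
  facet normal 0.4991 0.8665 0.0000
    outer loop
      vertex 15.89 14.79 0.00
      vertex 10.56 17.86 0.00
      vertex 10.56 17.86 22.00
    endloop
  endfacet
  facet normal 0.4991 0.8665 0.0000
    outer loop
      vertex 15.89 14.79 0.00
      vertex 10.56 17.86 22.00
      vertex 15.89 14.79 22.00
    endloop
  endfacet
  facet normal -0.1739 0.9848 0.0000
    outer loop
      vertex 10.56 17.86 0.00
      vertex 4.50 16.79 0.00
      vertex 4.50 16.79 22.00
    endloop
  endfacet
  facet normal -0.1739 0.9848 0.0000
    outer loop
      vertex 10.56 17.86 0.00
      vertex 4.50 16.79 22.00
      vertex 10.56 17.86 22.00
    endloop
  endfacet
  facet normal -0.7654 0.6435 0.0000
    outer loop
      vertex 4.50 16.79 0.00
      vertex 0.54 12.08 0.00
      vertex 0.54 12.08 22.00
    endloop
  endfacet
  facet normal -0.7654 0.6435 0.0000
    outer loop
      vertex 4.50 16.79 0.00
      vertex 0.54 12.08 22.00
      vertex 4.50 16.79 22.00
    endloop
  endfacet
  facet normal -1.0000 0.0000 0.0000
    outer loop
      vertex 0.54 12.08 0.00
      vertex 0.54 5.92 0.00
      vertex 0.54 5.92 22.00
    endloop
  endfacet
  facet normal -1.0000 0.0000 0.0000
    outer loop
      vertex 0.54 12.08 0.00
      vertex 0.54 5.92 22.00
      vertex 0.54 12.08 22.00
    endloop
  endfacet
  facet normal -0.7654 -0.6435 0.0000
    outer loop
      vertex 0.54 5.92 0.00
      vertex 4.50 1.21 0.00
      vertex 4.50 1.21 22.00
    endloop
  endfacet
  facet normal -0.7654 -0.6435 0.0000
    outer loop
      vertex 0.54 5.92 0.00
      vertex 4.50 1.21 22.00
      vertex 0.54 5.92 22.00
    endloop
  endfacet
  facet normal -0.1739 -0.9848 0.0000
    outer loop
      vertex 4.50 1.21 0.00
      vertex 10.56 0.14 0.00
      vertex 10.56 0.14 22.00
    endloop
  endfacet
  facet normal -0.1739 -0.9848 0.0000
    outer loop
      vertex 4.50 1.21 0.00
      vertex 10.56 0.14 22.00
      vertex 4.50 1.21 22.00
    endloop
  endfacet
  facet normal 0.4991 -0.8665 0.0000
    outer loop
      vertex 10.56 0.14 0.00
      vertex 15.89 3.21 0.00
      vertex 15.89 3.21 22.00
    endloop
  endfacet
  facet normal 0.4991 -0.8665 0.0000
    outer loop
      vertex 10.56 0.14 0.00
      vertex 15.89 3.21 22.00
      vertex 10.56 0.14 22.00
    endloop
  endfacet
  facet normal 0.9396 -0.3424 0.0000
    outer loop
      vertex 15.89 3.21 0.00
      vertex 18.00 9.00 0.00
      vertex 18.00 9.00 22.00
    endloop
  endfacet
  facet normal 0.9396 -0.3424 0.0000
    outer loop
      vertex 15.89 3.21 0.00
      vertex 18.00 9.00 22.00
      vertex 15.89 3.21 22.00
    endloop
  endfacet
endsolid part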